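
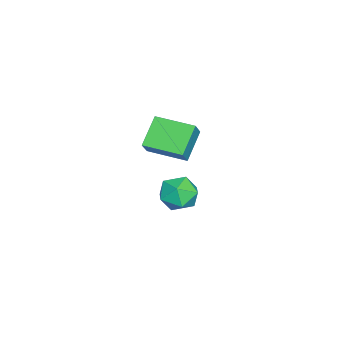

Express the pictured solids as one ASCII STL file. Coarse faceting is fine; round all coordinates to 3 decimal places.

solid 
facet normal -0.637 0.033 -0.770
outer loop
vertex -1.326 -2.977 1.345
vertex -1.104 -1.377 1.23
vertex -0.241 -3.193 0.439
endloop
endfacet
facet normal -0.136 -0.988 0.072
outer loop
vertex 0.364 -3.223 1.17
vertex -1.326 -2.977 1.345
vertex -0.241 -3.193 0.439
endloop
endfacet
facet normal -0.638 0.032 -0.770
outer loop
vertex -0.241 -3.193 0.439
vertex -1.104 -1.377 1.23
vertex -0.02 -1.592 0.323
endloop
endfacet
facet normal 0.759 -0.151 -0.634
outer loop
vertex -0.02 -1.592 0.323
vertex 0.364 -3.223 1.17
vertex -0.241 -3.193 0.439
endloop
endfacet
facet normal -0.759 0.151 0.634
outer loop
vertex -1.326 -2.977 1.345
vertex -0.499 -1.407 1.961
vertex -1.104 -1.377 1.23
endloop
endfacet
facet normal -0.136 -0.988 0.071
outer loop
vertex -0.72 -3.008 2.077
vertex -1.326 -2.977 1.345
vertex 0.364 -3.223 1.17
endloop
endfacet
facet normal -0.758 0.151 0.634
outer loop
vertex -0.72 -3.008 2.077
vertex -0.499 -1.407 1.961
vertex -1.326 -2.977 1.345
endloop
endfacet
facet normal 0.136 0.988 -0.072
outer loop
vertex -1.104 -1.377 1.23
vertex -0.499 -1.407 1.961
vertex -0.02 -1.592 0.323
endloop
endfacet
facet normal 0.758 -0.151 -0.634
outer loop
vertex 0.586 -1.623 1.055
vertex 0.364 -3.223 1.17
vertex -0.02 -1.592 0.323
endloop
endfacet
facet normal 0.137 0.988 -0.072
outer loop
vertex -0.02 -1.592 0.323
vertex -0.499 -1.407 1.961
vertex 0.586 -1.623 1.055
endloop
endfacet
facet normal 0.637 -0.033 0.770
outer loop
vertex 0.586 -1.623 1.055
vertex -0.72 -3.008 2.077
vertex 0.364 -3.223 1.17
endloop
endfacet
facet normal 0.637 -0.032 0.770
outer loop
vertex -0.499 -1.407 1.961
vertex -0.72 -3.008 2.077
vertex 0.586 -1.623 1.055
endloop
endfacet
facet normal -0.423 0.755 0.501
outer loop
vertex -3.123 -1.968 -3.537
vertex -2.828 -2.326 -2.749
vertex -2.305 -1.73 -3.205
endloop
endfacet
facet normal -0.220 0.964 -0.150
outer loop
vertex -3.123 -1.968 -3.537
vertex -2.305 -1.73 -3.205
vertex -2.406 -1.892 -4.099
endloop
endfacet
facet normal -0.550 0.551 -0.628
outer loop
vertex -3.123 -1.968 -3.537
vertex -2.406 -1.892 -4.099
vertex -2.992 -2.588 -4.196
endloop
endfacet
facet normal -0.958 0.087 -0.272
outer loop
vertex -3.123 -1.968 -3.537
vertex -2.992 -2.588 -4.196
vertex -3.253 -2.856 -3.362
endloop
endfacet
facet normal -0.879 0.213 0.426
outer loop
vertex -3.123 -1.968 -3.537
vertex -3.253 -2.856 -3.362
vertex -2.828 -2.326 -2.749
endloop
endfacet
facet normal 0.483 0.850 -0.209
outer loop
vertex -2.406 -1.892 -4.099
vertex -2.305 -1.73 -3.205
vertex -1.667 -2.204 -3.658
endloop
endfacet
facet normal 0.153 0.512 0.845
outer loop
vertex -2.305 -1.73 -3.205
vertex -2.828 -2.326 -2.749
vertex -1.928 -2.472 -2.824
endloop
endfacet
facet normal -0.586 -0.366 0.723
outer loop
vertex -2.828 -2.326 -2.749
vertex -3.253 -2.856 -3.362
vertex -2.514 -3.168 -2.921
endloop
endfacet
facet normal -0.713 -0.571 -0.407
outer loop
vertex -3.253 -2.856 -3.362
vertex -2.992 -2.588 -4.196
vertex -2.615 -3.33 -3.815
endloop
endfacet
facet normal -0.052 0.181 -0.982
outer loop
vertex -2.992 -2.588 -4.196
vertex -2.406 -1.892 -4.099
vertex -2.092 -2.734 -4.271
endloop
endfacet
facet normal 0.958 -0.087 0.272
outer loop
vertex -1.797 -3.092 -3.483
vertex -1.667 -2.204 -3.658
vertex -1.928 -2.472 -2.824
endloop
endfacet
facet normal 0.550 -0.551 0.628
outer loop
vertex -1.797 -3.092 -3.483
vertex -1.928 -2.472 -2.824
vertex -2.514 -3.168 -2.921
endloop
endfacet
facet normal 0.220 -0.964 0.150
outer loop
vertex -1.797 -3.092 -3.483
vertex -2.514 -3.168 -2.921
vertex -2.615 -3.33 -3.815
endloop
endfacet
facet normal 0.423 -0.755 -0.501
outer loop
vertex -1.797 -3.092 -3.483
vertex -2.615 -3.33 -3.815
vertex -2.092 -2.734 -4.271
endloop
endfacet
facet normal 0.879 -0.213 -0.426
outer loop
vertex -1.797 -3.092 -3.483
vertex -2.092 -2.734 -4.271
vertex -1.667 -2.204 -3.658
endloop
endfacet
facet normal 0.713 0.571 0.407
outer loop
vertex -1.928 -2.472 -2.824
vertex -1.667 -2.204 -3.658
vertex -2.305 -1.73 -3.205
endloop
endfacet
facet normal 0.052 -0.181 0.982
outer loop
vertex -2.514 -3.168 -2.921
vertex -1.928 -2.472 -2.824
vertex -2.828 -2.326 -2.749
endloop
endfacet
facet normal -0.483 -0.850 0.209
outer loop
vertex -2.615 -3.33 -3.815
vertex -2.514 -3.168 -2.921
vertex -3.253 -2.856 -3.362
endloop
endfacet
facet normal -0.153 -0.512 -0.845
outer loop
vertex -2.092 -2.734 -4.271
vertex -2.615 -3.33 -3.815
vertex -2.992 -2.588 -4.196
endloop
endfacet
facet normal 0.586 0.366 -0.723
outer loop
vertex -1.667 -2.204 -3.658
vertex -2.092 -2.734 -4.271
vertex -2.406 -1.892 -4.099
endloop
endfacet

endsolid


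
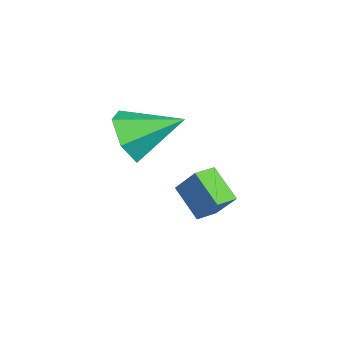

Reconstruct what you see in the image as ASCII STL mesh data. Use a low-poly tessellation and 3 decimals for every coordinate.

solid 
facet normal -0.702 0.707 -0.088
outer loop
vertex -0.078 -2.022 -0.248
vertex 0.759 -1.3 -1.124
vertex -0.594 -2.661 -1.268
endloop
endfacet
facet normal -0.593 -0.512 0.621
outer loop
vertex -0.019 -3.24 -1.196
vertex -0.078 -2.022 -0.248
vertex -0.594 -2.661 -1.268
endloop
endfacet
facet normal -0.702 0.707 -0.088
outer loop
vertex -0.594 -2.661 -1.268
vertex 0.759 -1.3 -1.124
vertex 0.243 -1.939 -2.144
endloop
endfacet
facet normal -0.394 -0.488 -0.779
outer loop
vertex 0.243 -1.939 -2.144
vertex -0.019 -3.24 -1.196
vertex -0.594 -2.661 -1.268
endloop
endfacet
facet normal 0.394 0.488 0.779
outer loop
vertex -0.078 -2.022 -0.248
vertex 1.334 -1.879 -1.052
vertex 0.759 -1.3 -1.124
endloop
endfacet
facet normal -0.593 -0.512 0.621
outer loop
vertex 0.497 -2.601 -0.176
vertex -0.078 -2.022 -0.248
vertex -0.019 -3.24 -1.196
endloop
endfacet
facet normal 0.394 0.488 0.779
outer loop
vertex 0.497 -2.601 -0.176
vertex 1.334 -1.879 -1.052
vertex -0.078 -2.022 -0.248
endloop
endfacet
facet normal 0.593 0.512 -0.621
outer loop
vertex 0.759 -1.3 -1.124
vertex 1.334 -1.879 -1.052
vertex 0.243 -1.939 -2.144
endloop
endfacet
facet normal -0.394 -0.488 -0.779
outer loop
vertex 0.818 -2.518 -2.072
vertex -0.019 -3.24 -1.196
vertex 0.243 -1.939 -2.144
endloop
endfacet
facet normal 0.593 0.512 -0.621
outer loop
vertex 0.243 -1.939 -2.144
vertex 1.334 -1.879 -1.052
vertex 0.818 -2.518 -2.072
endloop
endfacet
facet normal 0.702 -0.707 0.088
outer loop
vertex 0.818 -2.518 -2.072
vertex 0.497 -2.601 -0.176
vertex -0.019 -3.24 -1.196
endloop
endfacet
facet normal 0.702 -0.707 0.088
outer loop
vertex 1.334 -1.879 -1.052
vertex 0.497 -2.601 -0.176
vertex 0.818 -2.518 -2.072
endloop
endfacet
facet normal -0.028 -0.899 -0.437
outer loop
vertex 2.302 -4.248 1.358
vertex 1.584 -4.564 2.055
vertex 1.28 -4.117 1.155
endloop
endfacet
facet normal 0.218 0.767 -0.604
outer loop
vertex 2.302 -4.248 1.358
vertex 1.28 -4.117 1.155
vertex 1.636 -2.856 2.885
endloop
endfacet
facet normal -0.028 -0.899 -0.437
outer loop
vertex 1.28 -4.117 1.155
vertex 1.584 -4.564 2.055
vertex 0.562 -4.434 1.852
endloop
endfacet
facet normal -0.646 0.674 -0.359
outer loop
vertex 1.28 -4.117 1.155
vertex 0.562 -4.434 1.852
vertex 1.636 -2.856 2.885
endloop
endfacet
facet normal -0.028 -0.899 -0.437
outer loop
vertex 0.562 -4.434 1.852
vertex 1.584 -4.564 2.055
vertex 0.865 -4.881 2.752
endloop
endfacet
facet normal -0.851 0.296 0.433
outer loop
vertex 0.562 -4.434 1.852
vertex 0.865 -4.881 2.752
vertex 1.636 -2.856 2.885
endloop
endfacet
facet normal -0.027 -0.899 -0.437
outer loop
vertex 0.865 -4.881 2.752
vertex 1.584 -4.564 2.055
vertex 1.887 -5.011 2.956
endloop
endfacet
facet normal -0.195 0.010 0.981
outer loop
vertex 0.865 -4.881 2.752
vertex 1.887 -5.011 2.956
vertex 1.636 -2.856 2.885
endloop
endfacet
facet normal -0.028 -0.899 -0.437
outer loop
vertex 1.887 -5.011 2.956
vertex 1.584 -4.564 2.055
vertex 2.606 -4.694 2.258
endloop
endfacet
facet normal 0.669 0.102 0.736
outer loop
vertex 1.887 -5.011 2.956
vertex 2.606 -4.694 2.258
vertex 1.636 -2.856 2.885
endloop
endfacet
facet normal -0.028 -0.899 -0.436
outer loop
vertex 2.606 -4.694 2.258
vertex 1.584 -4.564 2.055
vertex 2.302 -4.248 1.358
endloop
endfacet
facet normal 0.875 0.481 -0.057
outer loop
vertex 2.606 -4.694 2.258
vertex 2.302 -4.248 1.358
vertex 1.636 -2.856 2.885
endloop
endfacet

endsolid


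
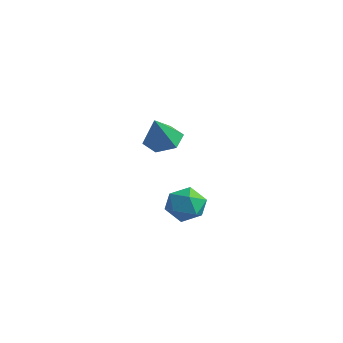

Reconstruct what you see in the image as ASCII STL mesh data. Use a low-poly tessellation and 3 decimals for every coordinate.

solid 
facet normal -0.128 0.447 -0.885
outer loop
vertex 4.597 -3.452 2.318
vertex 3.818 -3.36 2.477
vertex 4.34 -2.791 2.689
endloop
endfacet
facet normal 0.900 0.114 0.420
outer loop
vertex 4.597 -3.452 2.318
vertex 4.34 -2.791 2.689
vertex 4.002 -4.0 3.743
endloop
endfacet
facet normal -0.128 0.448 -0.885
outer loop
vertex 4.34 -2.791 2.689
vertex 3.818 -3.36 2.477
vertex 3.561 -2.7 2.848
endloop
endfacet
facet normal 0.227 0.603 0.765
outer loop
vertex 4.34 -2.791 2.689
vertex 3.561 -2.7 2.848
vertex 4.002 -4.0 3.743
endloop
endfacet
facet normal -0.128 0.448 -0.885
outer loop
vertex 3.561 -2.7 2.848
vertex 3.818 -3.36 2.477
vertex 3.04 -3.268 2.636
endloop
endfacet
facet normal -0.617 0.293 0.730
outer loop
vertex 3.561 -2.7 2.848
vertex 3.04 -3.268 2.636
vertex 4.002 -4.0 3.743
endloop
endfacet
facet normal -0.128 0.447 -0.885
outer loop
vertex 3.04 -3.268 2.636
vertex 3.818 -3.36 2.477
vertex 3.297 -3.929 2.265
endloop
endfacet
facet normal -0.789 -0.504 0.352
outer loop
vertex 3.04 -3.268 2.636
vertex 3.297 -3.929 2.265
vertex 4.002 -4.0 3.743
endloop
endfacet
facet normal -0.128 0.447 -0.885
outer loop
vertex 3.297 -3.929 2.265
vertex 3.818 -3.36 2.477
vertex 4.076 -4.02 2.106
endloop
endfacet
facet normal -0.115 -0.993 0.007
outer loop
vertex 3.297 -3.929 2.265
vertex 4.076 -4.02 2.106
vertex 4.002 -4.0 3.743
endloop
endfacet
facet normal -0.128 0.448 -0.885
outer loop
vertex 4.076 -4.02 2.106
vertex 3.818 -3.36 2.477
vertex 4.597 -3.452 2.318
endloop
endfacet
facet normal 0.729 -0.684 0.041
outer loop
vertex 4.076 -4.02 2.106
vertex 4.597 -3.452 2.318
vertex 4.002 -4.0 3.743
endloop
endfacet
facet normal 0.160 0.864 0.478
outer loop
vertex 3.191 -0.774 -1.94
vertex 3.189 -1.217 -1.139
vertex 3.972 -1.107 -1.599
endloop
endfacet
facet normal 0.450 0.876 -0.175
outer loop
vertex 3.191 -0.774 -1.94
vertex 3.972 -1.107 -1.599
vertex 3.789 -1.191 -2.492
endloop
endfacet
facet normal -0.071 0.757 -0.649
outer loop
vertex 3.191 -0.774 -1.94
vertex 3.789 -1.191 -2.492
vertex 2.894 -1.353 -2.583
endloop
endfacet
facet normal -0.681 0.672 -0.290
outer loop
vertex 3.191 -0.774 -1.94
vertex 2.894 -1.353 -2.583
vertex 2.522 -1.369 -1.747
endloop
endfacet
facet normal -0.539 0.738 0.407
outer loop
vertex 3.191 -0.774 -1.94
vertex 2.522 -1.369 -1.747
vertex 3.189 -1.217 -1.139
endloop
endfacet
facet normal 0.915 0.339 -0.219
outer loop
vertex 3.789 -1.191 -2.492
vertex 3.972 -1.107 -1.599
vertex 4.158 -1.891 -2.033
endloop
endfacet
facet normal 0.447 0.316 0.837
outer loop
vertex 3.972 -1.107 -1.599
vertex 3.189 -1.217 -1.139
vertex 3.786 -1.907 -1.197
endloop
endfacet
facet normal -0.683 0.113 0.721
outer loop
vertex 3.189 -1.217 -1.139
vertex 2.522 -1.369 -1.747
vertex 2.891 -2.069 -1.288
endloop
endfacet
facet normal -0.914 0.008 -0.406
outer loop
vertex 2.522 -1.369 -1.747
vertex 2.894 -1.353 -2.583
vertex 2.708 -2.153 -2.181
endloop
endfacet
facet normal 0.074 0.147 -0.986
outer loop
vertex 2.894 -1.353 -2.583
vertex 3.789 -1.191 -2.492
vertex 3.491 -2.043 -2.641
endloop
endfacet
facet normal 0.681 -0.672 0.290
outer loop
vertex 3.489 -2.486 -1.84
vertex 4.158 -1.891 -2.033
vertex 3.786 -1.907 -1.197
endloop
endfacet
facet normal 0.071 -0.757 0.649
outer loop
vertex 3.489 -2.486 -1.84
vertex 3.786 -1.907 -1.197
vertex 2.891 -2.069 -1.288
endloop
endfacet
facet normal -0.450 -0.876 0.175
outer loop
vertex 3.489 -2.486 -1.84
vertex 2.891 -2.069 -1.288
vertex 2.708 -2.153 -2.181
endloop
endfacet
facet normal -0.160 -0.864 -0.478
outer loop
vertex 3.489 -2.486 -1.84
vertex 2.708 -2.153 -2.181
vertex 3.491 -2.043 -2.641
endloop
endfacet
facet normal 0.539 -0.738 -0.407
outer loop
vertex 3.489 -2.486 -1.84
vertex 3.491 -2.043 -2.641
vertex 4.158 -1.891 -2.033
endloop
endfacet
facet normal 0.914 -0.008 0.406
outer loop
vertex 3.786 -1.907 -1.197
vertex 4.158 -1.891 -2.033
vertex 3.972 -1.107 -1.599
endloop
endfacet
facet normal -0.074 -0.147 0.986
outer loop
vertex 2.891 -2.069 -1.288
vertex 3.786 -1.907 -1.197
vertex 3.189 -1.217 -1.139
endloop
endfacet
facet normal -0.915 -0.339 0.219
outer loop
vertex 2.708 -2.153 -2.181
vertex 2.891 -2.069 -1.288
vertex 2.522 -1.369 -1.747
endloop
endfacet
facet normal -0.447 -0.316 -0.837
outer loop
vertex 3.491 -2.043 -2.641
vertex 2.708 -2.153 -2.181
vertex 2.894 -1.353 -2.583
endloop
endfacet
facet normal 0.683 -0.113 -0.721
outer loop
vertex 4.158 -1.891 -2.033
vertex 3.491 -2.043 -2.641
vertex 3.789 -1.191 -2.492
endloop
endfacet

endsolid


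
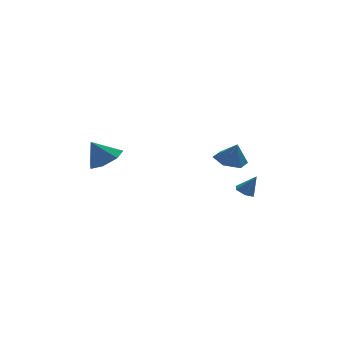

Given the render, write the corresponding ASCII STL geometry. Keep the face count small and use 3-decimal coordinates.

solid 
facet normal 0.506 -0.157 -0.848
outer loop
vertex -2.117 0.449 2.102
vertex -2.846 -0.19 1.786
vertex -2.776 0.817 1.641
endloop
endfacet
facet normal 0.086 0.835 0.543
outer loop
vertex -2.117 0.449 2.102
vertex -2.776 0.817 1.641
vertex -3.554 0.03 2.974
endloop
endfacet
facet normal 0.505 -0.157 -0.849
outer loop
vertex -2.776 0.817 1.641
vertex -2.846 -0.19 1.786
vertex -3.489 0.427 1.289
endloop
endfacet
facet normal -0.537 0.825 0.174
outer loop
vertex -2.776 0.817 1.641
vertex -3.489 0.427 1.289
vertex -3.554 0.03 2.974
endloop
endfacet
facet normal 0.506 -0.157 -0.848
outer loop
vertex -3.489 0.427 1.289
vertex -2.846 -0.19 1.786
vertex -3.717 -0.428 1.311
endloop
endfacet
facet normal -0.966 0.258 0.024
outer loop
vertex -3.489 0.427 1.289
vertex -3.717 -0.428 1.311
vertex -3.554 0.03 2.974
endloop
endfacet
facet normal 0.506 -0.157 -0.848
outer loop
vertex -3.717 -0.428 1.311
vertex -2.846 -0.19 1.786
vertex -3.29 -1.104 1.691
endloop
endfacet
facet normal -0.875 -0.437 0.206
outer loop
vertex -3.717 -0.428 1.311
vertex -3.29 -1.104 1.691
vertex -3.554 0.03 2.974
endloop
endfacet
facet normal 0.505 -0.157 -0.848
outer loop
vertex -3.29 -1.104 1.691
vertex -2.846 -0.19 1.786
vertex -2.529 -1.092 2.142
endloop
endfacet
facet normal -0.335 -0.739 0.584
outer loop
vertex -3.29 -1.104 1.691
vertex -2.529 -1.092 2.142
vertex -3.554 0.03 2.974
endloop
endfacet
facet normal 0.505 -0.157 -0.849
outer loop
vertex -2.529 -1.092 2.142
vertex -2.846 -0.19 1.786
vertex -2.006 -0.401 2.325
endloop
endfacet
facet normal 0.249 -0.420 0.873
outer loop
vertex -2.529 -1.092 2.142
vertex -2.006 -0.401 2.325
vertex -3.554 0.03 2.974
endloop
endfacet
facet normal 0.505 -0.157 -0.849
outer loop
vertex -2.006 -0.401 2.325
vertex -2.846 -0.19 1.786
vertex -2.117 0.449 2.102
endloop
endfacet
facet normal 0.437 0.281 0.855
outer loop
vertex -2.006 -0.401 2.325
vertex -2.117 0.449 2.102
vertex -3.554 0.03 2.974
endloop
endfacet
facet normal -0.457 0.168 -0.873
outer loop
vertex 3.902 -3.269 -0.55
vertex 3.586 -2.85 -0.304
vertex 4.097 -2.722 -0.547
endloop
endfacet
facet normal 0.936 -0.333 -0.111
outer loop
vertex 3.902 -3.269 -0.55
vertex 4.097 -2.722 -0.547
vertex 4.134 -3.05 0.744
endloop
endfacet
facet normal -0.457 0.167 -0.874
outer loop
vertex 4.097 -2.722 -0.547
vertex 3.586 -2.85 -0.304
vertex 3.78 -2.303 -0.301
endloop
endfacet
facet normal 0.824 0.554 0.117
outer loop
vertex 4.097 -2.722 -0.547
vertex 3.78 -2.303 -0.301
vertex 4.134 -3.05 0.744
endloop
endfacet
facet normal -0.457 0.167 -0.874
outer loop
vertex 3.78 -2.303 -0.301
vertex 3.586 -2.85 -0.304
vertex 3.269 -2.43 -0.058
endloop
endfacet
facet normal 0.065 0.822 0.566
outer loop
vertex 3.78 -2.303 -0.301
vertex 3.269 -2.43 -0.058
vertex 4.134 -3.05 0.744
endloop
endfacet
facet normal -0.457 0.167 -0.874
outer loop
vertex 3.269 -2.43 -0.058
vertex 3.586 -2.85 -0.304
vertex 3.075 -2.977 -0.061
endloop
endfacet
facet normal -0.584 0.203 0.786
outer loop
vertex 3.269 -2.43 -0.058
vertex 3.075 -2.977 -0.061
vertex 4.134 -3.05 0.744
endloop
endfacet
facet normal -0.457 0.168 -0.873
outer loop
vertex 3.075 -2.977 -0.061
vertex 3.586 -2.85 -0.304
vertex 3.391 -3.396 -0.307
endloop
endfacet
facet normal -0.471 -0.683 0.558
outer loop
vertex 3.075 -2.977 -0.061
vertex 3.391 -3.396 -0.307
vertex 4.134 -3.05 0.744
endloop
endfacet
facet normal -0.457 0.168 -0.873
outer loop
vertex 3.391 -3.396 -0.307
vertex 3.586 -2.85 -0.304
vertex 3.902 -3.269 -0.55
endloop
endfacet
facet normal 0.288 -0.951 0.109
outer loop
vertex 3.391 -3.396 -0.307
vertex 3.902 -3.269 -0.55
vertex 4.134 -3.05 0.744
endloop
endfacet
facet normal -0.211 0.249 -0.945
outer loop
vertex 4.694 -0.412 0.619
vertex 3.798 -0.224 0.869
vertex 4.454 0.462 0.903
endloop
endfacet
facet normal 0.905 0.115 0.409
outer loop
vertex 4.694 -0.412 0.619
vertex 4.454 0.462 0.903
vertex 4.062 -0.536 2.051
endloop
endfacet
facet normal -0.212 0.250 -0.945
outer loop
vertex 4.454 0.462 0.903
vertex 3.798 -0.224 0.869
vertex 3.558 0.65 1.154
endloop
endfacet
facet normal 0.328 0.655 0.681
outer loop
vertex 4.454 0.462 0.903
vertex 3.558 0.65 1.154
vertex 4.062 -0.536 2.051
endloop
endfacet
facet normal -0.212 0.250 -0.945
outer loop
vertex 3.558 0.65 1.154
vertex 3.798 -0.224 0.869
vertex 2.901 -0.036 1.12
endloop
endfacet
facet normal -0.461 0.402 0.791
outer loop
vertex 3.558 0.65 1.154
vertex 2.901 -0.036 1.12
vertex 4.062 -0.536 2.051
endloop
endfacet
facet normal -0.212 0.249 -0.945
outer loop
vertex 2.901 -0.036 1.12
vertex 3.798 -0.224 0.869
vertex 3.141 -0.91 0.836
endloop
endfacet
facet normal -0.672 -0.389 0.630
outer loop
vertex 2.901 -0.036 1.12
vertex 3.141 -0.91 0.836
vertex 4.062 -0.536 2.051
endloop
endfacet
facet normal -0.212 0.249 -0.945
outer loop
vertex 3.141 -0.91 0.836
vertex 3.798 -0.224 0.869
vertex 4.038 -1.098 0.585
endloop
endfacet
facet normal -0.095 -0.929 0.358
outer loop
vertex 3.141 -0.91 0.836
vertex 4.038 -1.098 0.585
vertex 4.062 -0.536 2.051
endloop
endfacet
facet normal -0.211 0.249 -0.945
outer loop
vertex 4.038 -1.098 0.585
vertex 3.798 -0.224 0.869
vertex 4.694 -0.412 0.619
endloop
endfacet
facet normal 0.694 -0.676 0.248
outer loop
vertex 4.038 -1.098 0.585
vertex 4.694 -0.412 0.619
vertex 4.062 -0.536 2.051
endloop
endfacet

endsolid


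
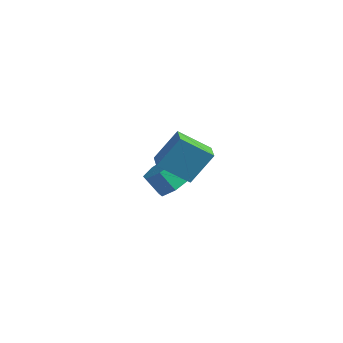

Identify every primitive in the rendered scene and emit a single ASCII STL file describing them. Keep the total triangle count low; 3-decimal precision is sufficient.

solid 
facet normal 0.713 -0.048 -0.700
outer loop
vertex -0.897 2.2 -2.763
vertex -1.514 2.144 -3.388
vertex -1.137 2.865 -3.053
endloop
endfacet
facet normal 0.626 0.490 0.606
outer loop
vertex -0.897 2.2 -2.763
vertex -1.137 2.865 -3.053
vertex -1.689 2.252 -1.987
endloop
endfacet
facet normal 0.627 0.490 0.606
outer loop
vertex -1.689 2.252 -1.987
vertex -1.137 2.865 -3.053
vertex -1.929 2.917 -2.276
endloop
endfacet
facet normal -0.713 0.047 0.700
outer loop
vertex -1.689 2.252 -1.987
vertex -1.929 2.917 -2.276
vertex -2.306 2.196 -2.612
endloop
endfacet
facet normal 0.713 -0.048 -0.700
outer loop
vertex -1.137 2.865 -3.053
vertex -1.514 2.144 -3.388
vertex -1.661 2.987 -3.595
endloop
endfacet
facet normal 0.145 0.986 0.082
outer loop
vertex -1.137 2.865 -3.053
vertex -1.661 2.987 -3.595
vertex -1.929 2.917 -2.276
endloop
endfacet
facet normal 0.145 0.986 0.082
outer loop
vertex -1.929 2.917 -2.276
vertex -1.661 2.987 -3.595
vertex -2.453 3.039 -2.818
endloop
endfacet
facet normal -0.713 0.047 0.700
outer loop
vertex -1.929 2.917 -2.276
vertex -2.453 3.039 -2.818
vertex -2.306 2.196 -2.612
endloop
endfacet
facet normal 0.713 -0.047 -0.700
outer loop
vertex -1.661 2.987 -3.595
vertex -1.514 2.144 -3.388
vertex -2.074 2.474 -3.981
endloop
endfacet
facet normal -0.446 0.739 -0.505
outer loop
vertex -1.661 2.987 -3.595
vertex -2.074 2.474 -3.981
vertex -2.453 3.039 -2.818
endloop
endfacet
facet normal -0.446 0.739 -0.504
outer loop
vertex -2.453 3.039 -2.818
vertex -2.074 2.474 -3.981
vertex -2.866 2.526 -3.205
endloop
endfacet
facet normal -0.713 0.047 0.699
outer loop
vertex -2.453 3.039 -2.818
vertex -2.866 2.526 -3.205
vertex -2.306 2.196 -2.612
endloop
endfacet
facet normal 0.713 -0.048 -0.700
outer loop
vertex -2.074 2.474 -3.981
vertex -1.514 2.144 -3.388
vertex -2.066 1.713 -3.921
endloop
endfacet
facet normal -0.701 -0.063 -0.711
outer loop
vertex -2.074 2.474 -3.981
vertex -2.066 1.713 -3.921
vertex -2.866 2.526 -3.205
endloop
endfacet
facet normal -0.701 -0.064 -0.710
outer loop
vertex -2.866 2.526 -3.205
vertex -2.066 1.713 -3.921
vertex -2.857 1.765 -3.145
endloop
endfacet
facet normal -0.713 0.047 0.699
outer loop
vertex -2.866 2.526 -3.205
vertex -2.857 1.765 -3.145
vertex -2.306 2.196 -2.612
endloop
endfacet
facet normal 0.713 -0.047 -0.700
outer loop
vertex -2.066 1.713 -3.921
vertex -1.514 2.144 -3.388
vertex -1.642 1.276 -3.46
endloop
endfacet
facet normal -0.429 -0.819 -0.382
outer loop
vertex -2.066 1.713 -3.921
vertex -1.642 1.276 -3.46
vertex -2.857 1.765 -3.145
endloop
endfacet
facet normal -0.429 -0.819 -0.381
outer loop
vertex -2.857 1.765 -3.145
vertex -1.642 1.276 -3.46
vertex -2.433 1.328 -2.683
endloop
endfacet
facet normal -0.713 0.047 0.699
outer loop
vertex -2.857 1.765 -3.145
vertex -2.433 1.328 -2.683
vertex -2.306 2.196 -2.612
endloop
endfacet
facet normal 0.713 -0.047 -0.699
outer loop
vertex -1.642 1.276 -3.46
vertex -1.514 2.144 -3.388
vertex -1.122 1.493 -2.944
endloop
endfacet
facet normal 0.167 -0.958 0.234
outer loop
vertex -1.642 1.276 -3.46
vertex -1.122 1.493 -2.944
vertex -2.433 1.328 -2.683
endloop
endfacet
facet normal 0.167 -0.958 0.235
outer loop
vertex -2.433 1.328 -2.683
vertex -1.122 1.493 -2.944
vertex -1.913 1.545 -2.168
endloop
endfacet
facet normal -0.713 0.047 0.700
outer loop
vertex -2.433 1.328 -2.683
vertex -1.913 1.545 -2.168
vertex -2.306 2.196 -2.612
endloop
endfacet
facet normal 0.713 -0.048 -0.700
outer loop
vertex -1.122 1.493 -2.944
vertex -1.514 2.144 -3.388
vertex -0.897 2.2 -2.763
endloop
endfacet
facet normal 0.636 -0.375 0.674
outer loop
vertex -1.122 1.493 -2.944
vertex -0.897 2.2 -2.763
vertex -1.913 1.545 -2.168
endloop
endfacet
facet normal 0.636 -0.374 0.675
outer loop
vertex -1.913 1.545 -2.168
vertex -0.897 2.2 -2.763
vertex -1.689 2.252 -1.987
endloop
endfacet
facet normal -0.713 0.047 0.700
outer loop
vertex -1.913 1.545 -2.168
vertex -1.689 2.252 -1.987
vertex -2.306 2.196 -2.612
endloop
endfacet
facet normal -0.581 0.745 -0.328
outer loop
vertex -0.378 0.372 2.621
vertex 0.867 0.914 1.649
vertex -0.912 -0.578 1.409
endloop
endfacet
facet normal -0.745 -0.325 0.583
outer loop
vertex -0.447 -1.174 1.671
vertex -0.378 0.372 2.621
vertex -0.912 -0.578 1.409
endloop
endfacet
facet normal -0.581 0.745 -0.327
outer loop
vertex -0.912 -0.578 1.409
vertex 0.867 0.914 1.649
vertex 0.333 -0.035 0.436
endloop
endfacet
facet normal -0.327 -0.582 -0.744
outer loop
vertex 0.333 -0.035 0.436
vertex -0.447 -1.174 1.671
vertex -0.912 -0.578 1.409
endloop
endfacet
facet normal 0.327 0.582 0.744
outer loop
vertex -0.378 0.372 2.621
vertex 1.332 0.318 1.911
vertex 0.867 0.914 1.649
endloop
endfacet
facet normal -0.746 -0.324 0.582
outer loop
vertex 0.087 -0.225 2.884
vertex -0.378 0.372 2.621
vertex -0.447 -1.174 1.671
endloop
endfacet
facet normal 0.327 0.583 0.744
outer loop
vertex 0.087 -0.225 2.884
vertex 1.332 0.318 1.911
vertex -0.378 0.372 2.621
endloop
endfacet
facet normal 0.745 0.325 -0.582
outer loop
vertex 0.867 0.914 1.649
vertex 1.332 0.318 1.911
vertex 0.333 -0.035 0.436
endloop
endfacet
facet normal -0.327 -0.583 -0.744
outer loop
vertex 0.798 -0.632 0.699
vertex -0.447 -1.174 1.671
vertex 0.333 -0.035 0.436
endloop
endfacet
facet normal 0.745 0.324 -0.582
outer loop
vertex 0.333 -0.035 0.436
vertex 1.332 0.318 1.911
vertex 0.798 -0.632 0.699
endloop
endfacet
facet normal 0.580 -0.745 0.328
outer loop
vertex 0.798 -0.632 0.699
vertex 0.087 -0.225 2.884
vertex -0.447 -1.174 1.671
endloop
endfacet
facet normal 0.581 -0.745 0.328
outer loop
vertex 1.332 0.318 1.911
vertex 0.087 -0.225 2.884
vertex 0.798 -0.632 0.699
endloop
endfacet

endsolid


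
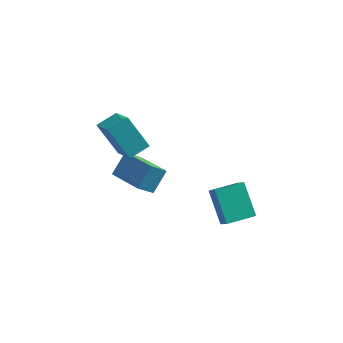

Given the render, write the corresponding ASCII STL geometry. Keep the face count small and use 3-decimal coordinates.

solid 
facet normal -0.579 0.211 0.788
outer loop
vertex -2.505 1.481 4.124
vertex -1.709 2.334 4.481
vertex -3.463 2.82 3.061
endloop
endfacet
facet normal -0.653 -0.699 -0.292
outer loop
vertex -2.271 2.386 1.439
vertex -2.505 1.481 4.124
vertex -3.463 2.82 3.061
endloop
endfacet
facet normal -0.579 0.210 0.788
outer loop
vertex -3.463 2.82 3.061
vertex -1.709 2.334 4.481
vertex -2.667 3.673 3.419
endloop
endfacet
facet normal -0.489 0.684 -0.542
outer loop
vertex -2.667 3.673 3.419
vertex -2.271 2.386 1.439
vertex -3.463 2.82 3.061
endloop
endfacet
facet normal 0.489 -0.683 0.542
outer loop
vertex -2.505 1.481 4.124
vertex -0.517 1.9 2.859
vertex -1.709 2.334 4.481
endloop
endfacet
facet normal -0.653 -0.699 -0.292
outer loop
vertex -1.313 1.047 2.501
vertex -2.505 1.481 4.124
vertex -2.271 2.386 1.439
endloop
endfacet
facet normal 0.489 -0.684 0.542
outer loop
vertex -1.313 1.047 2.501
vertex -0.517 1.9 2.859
vertex -2.505 1.481 4.124
endloop
endfacet
facet normal 0.653 0.699 0.293
outer loop
vertex -1.709 2.334 4.481
vertex -0.517 1.9 2.859
vertex -2.667 3.673 3.419
endloop
endfacet
facet normal -0.489 0.683 -0.542
outer loop
vertex -1.475 3.239 1.796
vertex -2.271 2.386 1.439
vertex -2.667 3.673 3.419
endloop
endfacet
facet normal 0.653 0.699 0.292
outer loop
vertex -2.667 3.673 3.419
vertex -0.517 1.9 2.859
vertex -1.475 3.239 1.796
endloop
endfacet
facet normal 0.579 -0.211 -0.788
outer loop
vertex -1.475 3.239 1.796
vertex -1.313 1.047 2.501
vertex -2.271 2.386 1.439
endloop
endfacet
facet normal 0.580 -0.210 -0.787
outer loop
vertex -0.517 1.9 2.859
vertex -1.313 1.047 2.501
vertex -1.475 3.239 1.796
endloop
endfacet
facet normal -0.507 -0.507 0.698
outer loop
vertex -0.454 1.898 1.21
vertex -2.082 3.063 0.873
vertex -0.912 0.964 0.199
endloop
endfacet
facet normal 0.802 -0.574 0.167
outer loop
vertex -0.278 1.597 -0.673
vertex -0.454 1.898 1.21
vertex -0.912 0.964 0.199
endloop
endfacet
facet normal -0.507 -0.507 0.698
outer loop
vertex -0.912 0.964 0.199
vertex -2.082 3.063 0.873
vertex -2.54 2.129 -0.138
endloop
endfacet
facet normal -0.316 -0.644 -0.697
outer loop
vertex -2.54 2.129 -0.138
vertex -0.278 1.597 -0.673
vertex -0.912 0.964 0.199
endloop
endfacet
facet normal 0.316 0.644 0.697
outer loop
vertex -0.454 1.898 1.21
vertex -1.448 3.696 0.001
vertex -2.082 3.063 0.873
endloop
endfacet
facet normal 0.802 -0.574 0.167
outer loop
vertex 0.18 2.531 0.338
vertex -0.454 1.898 1.21
vertex -0.278 1.597 -0.673
endloop
endfacet
facet normal 0.316 0.644 0.697
outer loop
vertex 0.18 2.531 0.338
vertex -1.448 3.696 0.001
vertex -0.454 1.898 1.21
endloop
endfacet
facet normal -0.802 0.574 -0.167
outer loop
vertex -2.082 3.063 0.873
vertex -1.448 3.696 0.001
vertex -2.54 2.129 -0.138
endloop
endfacet
facet normal -0.316 -0.644 -0.697
outer loop
vertex -1.906 2.762 -1.01
vertex -0.278 1.597 -0.673
vertex -2.54 2.129 -0.138
endloop
endfacet
facet normal -0.802 0.574 -0.167
outer loop
vertex -2.54 2.129 -0.138
vertex -1.448 3.696 0.001
vertex -1.906 2.762 -1.01
endloop
endfacet
facet normal 0.507 0.507 -0.698
outer loop
vertex -1.906 2.762 -1.01
vertex 0.18 2.531 0.338
vertex -0.278 1.597 -0.673
endloop
endfacet
facet normal 0.507 0.507 -0.698
outer loop
vertex -1.448 3.696 0.001
vertex 0.18 2.531 0.338
vertex -1.906 2.762 -1.01
endloop
endfacet
facet normal -0.426 0.570 0.703
outer loop
vertex 2.727 2.217 -0.366
vertex 4.011 3.188 -0.375
vertex 2.296 2.781 -1.085
endloop
endfacet
facet normal -0.798 -0.603 0.006
outer loop
vertex 3.169 1.612 -2.525
vertex 2.727 2.217 -0.366
vertex 2.296 2.781 -1.085
endloop
endfacet
facet normal -0.426 0.570 0.703
outer loop
vertex 2.296 2.781 -1.085
vertex 4.011 3.188 -0.375
vertex 3.58 3.752 -1.094
endloop
endfacet
facet normal -0.427 0.558 -0.712
outer loop
vertex 3.58 3.752 -1.094
vertex 3.169 1.612 -2.525
vertex 2.296 2.781 -1.085
endloop
endfacet
facet normal 0.427 -0.558 0.712
outer loop
vertex 2.727 2.217 -0.366
vertex 4.884 2.019 -1.815
vertex 4.011 3.188 -0.375
endloop
endfacet
facet normal -0.798 -0.603 0.006
outer loop
vertex 3.6 1.048 -1.806
vertex 2.727 2.217 -0.366
vertex 3.169 1.612 -2.525
endloop
endfacet
facet normal 0.427 -0.558 0.712
outer loop
vertex 3.6 1.048 -1.806
vertex 4.884 2.019 -1.815
vertex 2.727 2.217 -0.366
endloop
endfacet
facet normal 0.798 0.603 -0.006
outer loop
vertex 4.011 3.188 -0.375
vertex 4.884 2.019 -1.815
vertex 3.58 3.752 -1.094
endloop
endfacet
facet normal -0.427 0.558 -0.712
outer loop
vertex 4.453 2.583 -2.534
vertex 3.169 1.612 -2.525
vertex 3.58 3.752 -1.094
endloop
endfacet
facet normal 0.798 0.603 -0.006
outer loop
vertex 3.58 3.752 -1.094
vertex 4.884 2.019 -1.815
vertex 4.453 2.583 -2.534
endloop
endfacet
facet normal 0.426 -0.570 -0.703
outer loop
vertex 4.453 2.583 -2.534
vertex 3.6 1.048 -1.806
vertex 3.169 1.612 -2.525
endloop
endfacet
facet normal 0.426 -0.570 -0.703
outer loop
vertex 4.884 2.019 -1.815
vertex 3.6 1.048 -1.806
vertex 4.453 2.583 -2.534
endloop
endfacet

endsolid


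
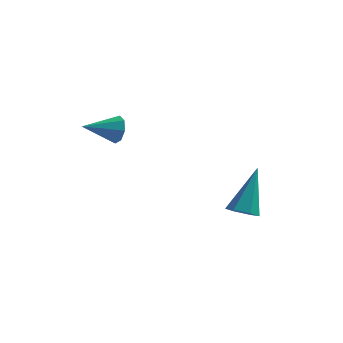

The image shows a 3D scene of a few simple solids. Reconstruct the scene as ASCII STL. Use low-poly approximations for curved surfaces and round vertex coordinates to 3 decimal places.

solid 
facet normal 0.737 0.619 -0.273
outer loop
vertex -0.373 -3.684 1.74
vertex -0.655 -3.571 1.234
vertex -0.655 -3.333 1.774
endloop
endfacet
facet normal -0.049 -0.135 0.990
outer loop
vertex -0.373 -3.684 1.74
vertex -0.655 -3.333 1.774
vertex -1.605 -4.369 1.586
endloop
endfacet
facet normal 0.737 0.618 -0.272
outer loop
vertex -0.655 -3.333 1.774
vertex -0.655 -3.571 1.234
vertex -0.937 -3.121 1.492
endloop
endfacet
facet normal -0.525 0.340 0.780
outer loop
vertex -0.655 -3.333 1.774
vertex -0.937 -3.121 1.492
vertex -1.605 -4.369 1.586
endloop
endfacet
facet normal 0.737 0.618 -0.273
outer loop
vertex -0.937 -3.121 1.492
vertex -0.655 -3.571 1.234
vertex -1.054 -3.173 1.059
endloop
endfacet
facet normal -0.862 0.475 0.176
outer loop
vertex -0.937 -3.121 1.492
vertex -1.054 -3.173 1.059
vertex -1.605 -4.369 1.586
endloop
endfacet
facet normal 0.737 0.619 -0.272
outer loop
vertex -1.054 -3.173 1.059
vertex -0.655 -3.571 1.234
vertex -0.937 -3.458 0.728
endloop
endfacet
facet normal -0.862 0.191 -0.469
outer loop
vertex -1.054 -3.173 1.059
vertex -0.937 -3.458 0.728
vertex -1.605 -4.369 1.586
endloop
endfacet
facet normal 0.737 0.619 -0.273
outer loop
vertex -0.937 -3.458 0.728
vertex -0.655 -3.571 1.234
vertex -0.655 -3.809 0.694
endloop
endfacet
facet normal -0.525 -0.347 -0.777
outer loop
vertex -0.937 -3.458 0.728
vertex -0.655 -3.809 0.694
vertex -1.605 -4.369 1.586
endloop
endfacet
facet normal 0.737 0.619 -0.273
outer loop
vertex -0.655 -3.809 0.694
vertex -0.655 -3.571 1.234
vertex -0.373 -4.02 0.977
endloop
endfacet
facet normal -0.047 -0.823 -0.567
outer loop
vertex -0.655 -3.809 0.694
vertex -0.373 -4.02 0.977
vertex -1.605 -4.369 1.586
endloop
endfacet
facet normal 0.737 0.619 -0.272
outer loop
vertex -0.373 -4.02 0.977
vertex -0.655 -3.571 1.234
vertex -0.256 -3.969 1.41
endloop
endfacet
facet normal 0.288 -0.957 0.035
outer loop
vertex -0.373 -4.02 0.977
vertex -0.256 -3.969 1.41
vertex -1.605 -4.369 1.586
endloop
endfacet
facet normal 0.737 0.618 -0.273
outer loop
vertex -0.256 -3.969 1.41
vertex -0.655 -3.571 1.234
vertex -0.373 -3.684 1.74
endloop
endfacet
facet normal 0.288 -0.672 0.682
outer loop
vertex -0.256 -3.969 1.41
vertex -0.373 -3.684 1.74
vertex -1.605 -4.369 1.586
endloop
endfacet
facet normal -0.105 -0.545 -0.832
outer loop
vertex 3.975 -2.593 -2.597
vertex 3.405 -2.678 -2.469
vertex 3.569 -2.214 -2.794
endloop
endfacet
facet normal 0.721 0.657 -0.222
outer loop
vertex 3.975 -2.593 -2.597
vertex 3.569 -2.214 -2.794
vertex 3.615 -1.602 -0.831
endloop
endfacet
facet normal -0.106 -0.545 -0.832
outer loop
vertex 3.569 -2.214 -2.794
vertex 3.405 -2.678 -2.469
vertex 2.999 -2.298 -2.666
endloop
endfacet
facet normal -0.202 0.936 -0.287
outer loop
vertex 3.569 -2.214 -2.794
vertex 2.999 -2.298 -2.666
vertex 3.615 -1.602 -0.831
endloop
endfacet
facet normal -0.108 -0.546 -0.831
outer loop
vertex 2.999 -2.298 -2.666
vertex 3.405 -2.678 -2.469
vertex 2.836 -2.762 -2.34
endloop
endfacet
facet normal -0.898 0.416 0.144
outer loop
vertex 2.999 -2.298 -2.666
vertex 2.836 -2.762 -2.34
vertex 3.615 -1.602 -0.831
endloop
endfacet
facet normal -0.108 -0.546 -0.831
outer loop
vertex 2.836 -2.762 -2.34
vertex 3.405 -2.678 -2.469
vertex 3.242 -3.142 -2.143
endloop
endfacet
facet normal -0.668 -0.382 0.639
outer loop
vertex 2.836 -2.762 -2.34
vertex 3.242 -3.142 -2.143
vertex 3.615 -1.602 -0.831
endloop
endfacet
facet normal -0.105 -0.547 -0.831
outer loop
vertex 3.242 -3.142 -2.143
vertex 3.405 -2.678 -2.469
vertex 3.812 -3.057 -2.271
endloop
endfacet
facet normal 0.257 -0.662 0.704
outer loop
vertex 3.242 -3.142 -2.143
vertex 3.812 -3.057 -2.271
vertex 3.615 -1.602 -0.831
endloop
endfacet
facet normal -0.105 -0.547 -0.831
outer loop
vertex 3.812 -3.057 -2.271
vertex 3.405 -2.678 -2.469
vertex 3.975 -2.593 -2.597
endloop
endfacet
facet normal 0.951 -0.142 0.274
outer loop
vertex 3.812 -3.057 -2.271
vertex 3.975 -2.593 -2.597
vertex 3.615 -1.602 -0.831
endloop
endfacet

endsolid


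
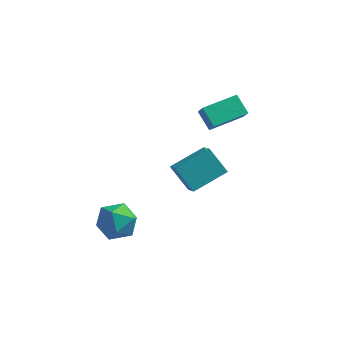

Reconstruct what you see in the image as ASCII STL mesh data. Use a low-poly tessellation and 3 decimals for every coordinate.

solid 
facet normal -0.389 0.486 -0.782
outer loop
vertex -0.95 2.348 2.603
vertex 0.501 3.889 2.838
vertex -0.126 1.696 1.788
endloop
endfacet
facet normal -0.681 -0.724 -0.110
outer loop
vertex 0.279 1.191 2.602
vertex -0.95 2.348 2.603
vertex -0.126 1.696 1.788
endloop
endfacet
facet normal -0.389 0.486 -0.782
outer loop
vertex -0.126 1.696 1.788
vertex 0.501 3.889 2.838
vertex 1.325 3.237 2.023
endloop
endfacet
facet normal 0.620 -0.490 -0.613
outer loop
vertex 1.325 3.237 2.023
vertex 0.279 1.191 2.602
vertex -0.126 1.696 1.788
endloop
endfacet
facet normal -0.620 0.490 0.613
outer loop
vertex -0.95 2.348 2.603
vertex 0.906 3.384 3.652
vertex 0.501 3.889 2.838
endloop
endfacet
facet normal -0.681 -0.724 -0.110
outer loop
vertex -0.545 1.843 3.417
vertex -0.95 2.348 2.603
vertex 0.279 1.191 2.602
endloop
endfacet
facet normal -0.620 0.490 0.613
outer loop
vertex -0.545 1.843 3.417
vertex 0.906 3.384 3.652
vertex -0.95 2.348 2.603
endloop
endfacet
facet normal 0.681 0.724 0.110
outer loop
vertex 0.501 3.889 2.838
vertex 0.906 3.384 3.652
vertex 1.325 3.237 2.023
endloop
endfacet
facet normal 0.620 -0.490 -0.613
outer loop
vertex 1.73 2.732 2.837
vertex 0.279 1.191 2.602
vertex 1.325 3.237 2.023
endloop
endfacet
facet normal 0.681 0.724 0.110
outer loop
vertex 1.325 3.237 2.023
vertex 0.906 3.384 3.652
vertex 1.73 2.732 2.837
endloop
endfacet
facet normal 0.389 -0.486 0.782
outer loop
vertex 1.73 2.732 2.837
vertex -0.545 1.843 3.417
vertex 0.279 1.191 2.602
endloop
endfacet
facet normal 0.389 -0.486 0.782
outer loop
vertex 0.906 3.384 3.652
vertex -0.545 1.843 3.417
vertex 1.73 2.732 2.837
endloop
endfacet
facet normal 0.375 0.097 0.922
outer loop
vertex -3.351 -3.08 -1.176
vertex -3.629 -4.276 -0.937
vertex -2.515 -3.978 -1.422
endloop
endfacet
facet normal 0.708 0.532 0.464
outer loop
vertex -3.351 -3.08 -1.176
vertex -2.515 -3.978 -1.422
vertex -2.685 -3.043 -2.235
endloop
endfacet
facet normal 0.219 0.961 0.171
outer loop
vertex -3.351 -3.08 -1.176
vertex -2.685 -3.043 -2.235
vertex -3.904 -2.762 -2.253
endloop
endfacet
facet normal -0.417 0.791 0.448
outer loop
vertex -3.351 -3.08 -1.176
vertex -3.904 -2.762 -2.253
vertex -4.488 -3.524 -1.45
endloop
endfacet
facet normal -0.320 0.257 0.912
outer loop
vertex -3.351 -3.08 -1.176
vertex -4.488 -3.524 -1.45
vertex -3.629 -4.276 -0.937
endloop
endfacet
facet normal 0.990 0.132 -0.055
outer loop
vertex -2.685 -3.043 -2.235
vertex -2.515 -3.978 -1.422
vertex -2.552 -4.216 -2.65
endloop
endfacet
facet normal 0.451 -0.572 0.685
outer loop
vertex -2.515 -3.978 -1.422
vertex -3.629 -4.276 -0.937
vertex -3.136 -4.978 -1.847
endloop
endfacet
facet normal -0.674 -0.313 0.669
outer loop
vertex -3.629 -4.276 -0.937
vertex -4.488 -3.524 -1.45
vertex -4.355 -4.697 -1.865
endloop
endfacet
facet normal -0.831 0.551 -0.082
outer loop
vertex -4.488 -3.524 -1.45
vertex -3.904 -2.762 -2.253
vertex -4.525 -3.762 -2.678
endloop
endfacet
facet normal 0.198 0.825 -0.529
outer loop
vertex -3.904 -2.762 -2.253
vertex -2.685 -3.043 -2.235
vertex -3.411 -3.464 -3.163
endloop
endfacet
facet normal 0.417 -0.791 -0.448
outer loop
vertex -3.689 -4.66 -2.924
vertex -2.552 -4.216 -2.65
vertex -3.136 -4.978 -1.847
endloop
endfacet
facet normal -0.219 -0.961 -0.171
outer loop
vertex -3.689 -4.66 -2.924
vertex -3.136 -4.978 -1.847
vertex -4.355 -4.697 -1.865
endloop
endfacet
facet normal -0.708 -0.532 -0.464
outer loop
vertex -3.689 -4.66 -2.924
vertex -4.355 -4.697 -1.865
vertex -4.525 -3.762 -2.678
endloop
endfacet
facet normal -0.375 -0.097 -0.922
outer loop
vertex -3.689 -4.66 -2.924
vertex -4.525 -3.762 -2.678
vertex -3.411 -3.464 -3.163
endloop
endfacet
facet normal 0.320 -0.257 -0.912
outer loop
vertex -3.689 -4.66 -2.924
vertex -3.411 -3.464 -3.163
vertex -2.552 -4.216 -2.65
endloop
endfacet
facet normal 0.831 -0.551 0.082
outer loop
vertex -3.136 -4.978 -1.847
vertex -2.552 -4.216 -2.65
vertex -2.515 -3.978 -1.422
endloop
endfacet
facet normal -0.198 -0.825 0.529
outer loop
vertex -4.355 -4.697 -1.865
vertex -3.136 -4.978 -1.847
vertex -3.629 -4.276 -0.937
endloop
endfacet
facet normal -0.990 -0.132 0.055
outer loop
vertex -4.525 -3.762 -2.678
vertex -4.355 -4.697 -1.865
vertex -4.488 -3.524 -1.45
endloop
endfacet
facet normal -0.451 0.572 -0.685
outer loop
vertex -3.411 -3.464 -3.163
vertex -4.525 -3.762 -2.678
vertex -3.904 -2.762 -2.253
endloop
endfacet
facet normal 0.674 0.313 -0.669
outer loop
vertex -2.552 -4.216 -2.65
vertex -3.411 -3.464 -3.163
vertex -2.685 -3.043 -2.235
endloop
endfacet
facet normal -0.656 0.270 0.705
outer loop
vertex -0.586 -3.015 2.449
vertex 0.812 -1.58 3.199
vertex -1.221 -1.855 1.413
endloop
endfacet
facet normal -0.653 -0.671 -0.351
outer loop
vertex -0.092 -2.32 0.201
vertex -0.586 -3.015 2.449
vertex -1.221 -1.855 1.413
endloop
endfacet
facet normal -0.656 0.270 0.705
outer loop
vertex -1.221 -1.855 1.413
vertex 0.812 -1.58 3.199
vertex 0.177 -0.42 2.163
endloop
endfacet
facet normal -0.378 0.690 -0.617
outer loop
vertex 0.177 -0.42 2.163
vertex -0.092 -2.32 0.201
vertex -1.221 -1.855 1.413
endloop
endfacet
facet normal 0.378 -0.690 0.617
outer loop
vertex -0.586 -3.015 2.449
vertex 1.941 -2.045 1.987
vertex 0.812 -1.58 3.199
endloop
endfacet
facet normal -0.653 -0.671 -0.351
outer loop
vertex 0.543 -3.48 1.237
vertex -0.586 -3.015 2.449
vertex -0.092 -2.32 0.201
endloop
endfacet
facet normal 0.378 -0.690 0.617
outer loop
vertex 0.543 -3.48 1.237
vertex 1.941 -2.045 1.987
vertex -0.586 -3.015 2.449
endloop
endfacet
facet normal 0.653 0.671 0.351
outer loop
vertex 0.812 -1.58 3.199
vertex 1.941 -2.045 1.987
vertex 0.177 -0.42 2.163
endloop
endfacet
facet normal -0.378 0.690 -0.617
outer loop
vertex 1.306 -0.885 0.951
vertex -0.092 -2.32 0.201
vertex 0.177 -0.42 2.163
endloop
endfacet
facet normal 0.653 0.671 0.351
outer loop
vertex 0.177 -0.42 2.163
vertex 1.941 -2.045 1.987
vertex 1.306 -0.885 0.951
endloop
endfacet
facet normal 0.656 -0.270 -0.705
outer loop
vertex 1.306 -0.885 0.951
vertex 0.543 -3.48 1.237
vertex -0.092 -2.32 0.201
endloop
endfacet
facet normal 0.656 -0.270 -0.705
outer loop
vertex 1.941 -2.045 1.987
vertex 0.543 -3.48 1.237
vertex 1.306 -0.885 0.951
endloop
endfacet

endsolid


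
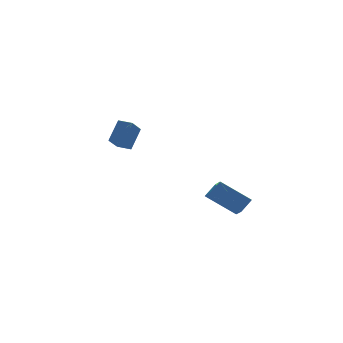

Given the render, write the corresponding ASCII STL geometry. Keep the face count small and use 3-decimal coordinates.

solid 
facet normal -0.703 0.710 0.037
outer loop
vertex -4.071 2.761 1.943
vertex -3.321 3.442 3.142
vertex -3.392 3.477 1.111
endloop
endfacet
facet normal -0.478 -0.434 -0.764
outer loop
vertex -2.759 2.838 1.078
vertex -4.071 2.761 1.943
vertex -3.392 3.477 1.111
endloop
endfacet
facet normal -0.703 0.710 0.037
outer loop
vertex -3.392 3.477 1.111
vertex -3.321 3.442 3.142
vertex -2.642 4.158 2.311
endloop
endfacet
facet normal 0.527 0.555 -0.644
outer loop
vertex -2.642 4.158 2.311
vertex -2.759 2.838 1.078
vertex -3.392 3.477 1.111
endloop
endfacet
facet normal -0.526 -0.555 0.644
outer loop
vertex -4.071 2.761 1.943
vertex -2.688 2.803 3.109
vertex -3.321 3.442 3.142
endloop
endfacet
facet normal -0.478 -0.433 -0.764
outer loop
vertex -3.438 2.122 1.909
vertex -4.071 2.761 1.943
vertex -2.759 2.838 1.078
endloop
endfacet
facet normal -0.526 -0.555 0.644
outer loop
vertex -3.438 2.122 1.909
vertex -2.688 2.803 3.109
vertex -4.071 2.761 1.943
endloop
endfacet
facet normal 0.478 0.434 0.764
outer loop
vertex -3.321 3.442 3.142
vertex -2.688 2.803 3.109
vertex -2.642 4.158 2.311
endloop
endfacet
facet normal 0.526 0.555 -0.644
outer loop
vertex -2.009 3.519 2.277
vertex -2.759 2.838 1.078
vertex -2.642 4.158 2.311
endloop
endfacet
facet normal 0.479 0.433 0.764
outer loop
vertex -2.642 4.158 2.311
vertex -2.688 2.803 3.109
vertex -2.009 3.519 2.277
endloop
endfacet
facet normal 0.703 -0.710 -0.037
outer loop
vertex -2.009 3.519 2.277
vertex -3.438 2.122 1.909
vertex -2.759 2.838 1.078
endloop
endfacet
facet normal 0.703 -0.710 -0.037
outer loop
vertex -2.688 2.803 3.109
vertex -3.438 2.122 1.909
vertex -2.009 3.519 2.277
endloop
endfacet
facet normal -0.701 -0.364 -0.613
outer loop
vertex 1.04 -4.919 -0.839
vertex -0.433 -4.066 0.337
vertex 1.093 -3.959 -1.47
endloop
endfacet
facet normal 0.712 -0.413 -0.568
outer loop
vertex 1.793 -3.594 -0.857
vertex 1.04 -4.919 -0.839
vertex 1.093 -3.959 -1.47
endloop
endfacet
facet normal -0.701 -0.365 -0.613
outer loop
vertex 1.093 -3.959 -1.47
vertex -0.433 -4.066 0.337
vertex -0.381 -3.106 -0.294
endloop
endfacet
facet normal 0.045 0.835 -0.549
outer loop
vertex -0.381 -3.106 -0.294
vertex 1.793 -3.594 -0.857
vertex 1.093 -3.959 -1.47
endloop
endfacet
facet normal -0.045 -0.835 0.549
outer loop
vertex 1.04 -4.919 -0.839
vertex 0.267 -3.701 0.95
vertex -0.433 -4.066 0.337
endloop
endfacet
facet normal 0.712 -0.412 -0.569
outer loop
vertex 1.741 -4.554 -0.226
vertex 1.04 -4.919 -0.839
vertex 1.793 -3.594 -0.857
endloop
endfacet
facet normal -0.045 -0.835 0.549
outer loop
vertex 1.741 -4.554 -0.226
vertex 0.267 -3.701 0.95
vertex 1.04 -4.919 -0.839
endloop
endfacet
facet normal -0.712 0.412 0.568
outer loop
vertex -0.433 -4.066 0.337
vertex 0.267 -3.701 0.95
vertex -0.381 -3.106 -0.294
endloop
endfacet
facet normal 0.045 0.835 -0.549
outer loop
vertex 0.32 -2.741 0.319
vertex 1.793 -3.594 -0.857
vertex -0.381 -3.106 -0.294
endloop
endfacet
facet normal -0.712 0.413 0.568
outer loop
vertex -0.381 -3.106 -0.294
vertex 0.267 -3.701 0.95
vertex 0.32 -2.741 0.319
endloop
endfacet
facet normal 0.701 0.365 0.613
outer loop
vertex 0.32 -2.741 0.319
vertex 1.741 -4.554 -0.226
vertex 1.793 -3.594 -0.857
endloop
endfacet
facet normal 0.700 0.365 0.614
outer loop
vertex 0.267 -3.701 0.95
vertex 1.741 -4.554 -0.226
vertex 0.32 -2.741 0.319
endloop
endfacet

endsolid


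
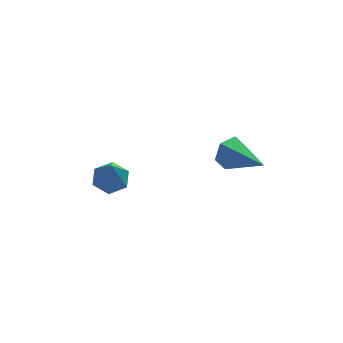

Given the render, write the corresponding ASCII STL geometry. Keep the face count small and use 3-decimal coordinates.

solid 
facet normal -0.519 0.813 -0.264
outer loop
vertex 3.343 4.769 -4.647
vertex 2.913 4.725 -3.939
vertex 3.617 5.164 -3.97
endloop
endfacet
facet normal 0.917 0.045 -0.397
outer loop
vertex 3.343 4.769 -4.647
vertex 3.617 5.164 -3.97
vertex 3.967 3.075 -3.401
endloop
endfacet
facet normal -0.519 0.813 -0.264
outer loop
vertex 3.617 5.164 -3.97
vertex 2.913 4.725 -3.939
vertex 3.187 5.12 -3.262
endloop
endfacet
facet normal 0.814 0.276 0.511
outer loop
vertex 3.617 5.164 -3.97
vertex 3.187 5.12 -3.262
vertex 3.967 3.075 -3.401
endloop
endfacet
facet normal -0.519 0.813 -0.264
outer loop
vertex 3.187 5.12 -3.262
vertex 2.913 4.725 -3.939
vertex 2.483 4.681 -3.23
endloop
endfacet
facet normal 0.071 -0.041 0.997
outer loop
vertex 3.187 5.12 -3.262
vertex 2.483 4.681 -3.23
vertex 3.967 3.075 -3.401
endloop
endfacet
facet normal -0.519 0.813 -0.264
outer loop
vertex 2.483 4.681 -3.23
vertex 2.913 4.725 -3.939
vertex 2.209 4.286 -3.907
endloop
endfacet
facet normal -0.570 -0.588 0.574
outer loop
vertex 2.483 4.681 -3.23
vertex 2.209 4.286 -3.907
vertex 3.967 3.075 -3.401
endloop
endfacet
facet normal -0.519 0.813 -0.265
outer loop
vertex 2.209 4.286 -3.907
vertex 2.913 4.725 -3.939
vertex 2.64 4.33 -4.615
endloop
endfacet
facet normal -0.467 -0.818 -0.335
outer loop
vertex 2.209 4.286 -3.907
vertex 2.64 4.33 -4.615
vertex 3.967 3.075 -3.401
endloop
endfacet
facet normal -0.519 0.812 -0.265
outer loop
vertex 2.64 4.33 -4.615
vertex 2.913 4.725 -3.939
vertex 3.343 4.769 -4.647
endloop
endfacet
facet normal 0.276 -0.502 -0.820
outer loop
vertex 2.64 4.33 -4.615
vertex 3.343 4.769 -4.647
vertex 3.967 3.075 -3.401
endloop
endfacet
facet normal 0.049 0.495 -0.867
outer loop
vertex -1.269 4.675 -4.508
vertex -2.031 4.482 -4.661
vertex -1.86 5.157 -4.266
endloop
endfacet
facet normal 0.621 0.433 0.654
outer loop
vertex -1.269 4.675 -4.508
vertex -1.86 5.157 -4.266
vertex -2.129 3.478 -2.899
endloop
endfacet
facet normal 0.049 0.495 -0.867
outer loop
vertex -1.86 5.157 -4.266
vertex -2.031 4.482 -4.661
vertex -2.622 4.964 -4.419
endloop
endfacet
facet normal -0.303 0.630 0.715
outer loop
vertex -1.86 5.157 -4.266
vertex -2.622 4.964 -4.419
vertex -2.129 3.478 -2.899
endloop
endfacet
facet normal 0.048 0.495 -0.868
outer loop
vertex -2.622 4.964 -4.419
vertex -2.031 4.482 -4.661
vertex -2.792 4.29 -4.813
endloop
endfacet
facet normal -0.939 0.037 0.341
outer loop
vertex -2.622 4.964 -4.419
vertex -2.792 4.29 -4.813
vertex -2.129 3.478 -2.899
endloop
endfacet
facet normal 0.048 0.495 -0.868
outer loop
vertex -2.792 4.29 -4.813
vertex -2.031 4.482 -4.661
vertex -2.201 3.808 -5.055
endloop
endfacet
facet normal -0.652 -0.752 -0.093
outer loop
vertex -2.792 4.29 -4.813
vertex -2.201 3.808 -5.055
vertex -2.129 3.478 -2.899
endloop
endfacet
facet normal 0.049 0.495 -0.868
outer loop
vertex -2.201 3.808 -5.055
vertex -2.031 4.482 -4.661
vertex -1.44 4.001 -4.902
endloop
endfacet
facet normal 0.272 -0.950 -0.154
outer loop
vertex -2.201 3.808 -5.055
vertex -1.44 4.001 -4.902
vertex -2.129 3.478 -2.899
endloop
endfacet
facet normal 0.049 0.495 -0.868
outer loop
vertex -1.44 4.001 -4.902
vertex -2.031 4.482 -4.661
vertex -1.269 4.675 -4.508
endloop
endfacet
facet normal 0.908 -0.358 0.219
outer loop
vertex -1.44 4.001 -4.902
vertex -1.269 4.675 -4.508
vertex -2.129 3.478 -2.899
endloop
endfacet

endsolid


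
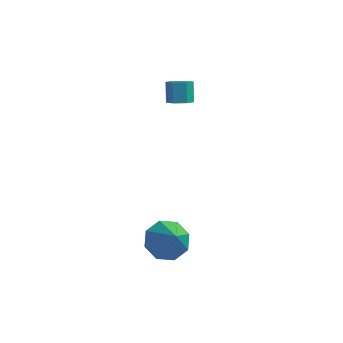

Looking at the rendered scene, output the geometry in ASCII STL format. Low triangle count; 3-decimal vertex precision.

solid 
facet normal 0.126 -0.615 -0.779
outer loop
vertex 3.546 3.692 2.255
vertex 2.948 3.571 2.254
vertex 3.166 4.035 1.923
endloop
endfacet
facet normal 0.772 0.554 -0.311
outer loop
vertex 3.546 3.692 2.255
vertex 3.166 4.035 1.923
vertex 3.41 4.35 3.088
endloop
endfacet
facet normal 0.772 0.553 -0.311
outer loop
vertex 3.41 4.35 3.088
vertex 3.166 4.035 1.923
vertex 3.03 4.693 2.755
endloop
endfacet
facet normal -0.127 0.615 0.778
outer loop
vertex 3.41 4.35 3.088
vertex 3.03 4.693 2.755
vertex 2.812 4.229 3.086
endloop
endfacet
facet normal 0.128 -0.615 -0.778
outer loop
vertex 3.166 4.035 1.923
vertex 2.948 3.571 2.254
vertex 2.568 3.913 1.921
endloop
endfacet
facet normal -0.153 0.763 -0.628
outer loop
vertex 3.166 4.035 1.923
vertex 2.568 3.913 1.921
vertex 3.03 4.693 2.755
endloop
endfacet
facet normal -0.153 0.763 -0.628
outer loop
vertex 3.03 4.693 2.755
vertex 2.568 3.913 1.921
vertex 2.432 4.572 2.754
endloop
endfacet
facet normal -0.126 0.615 0.779
outer loop
vertex 3.03 4.693 2.755
vertex 2.432 4.572 2.754
vertex 2.812 4.229 3.086
endloop
endfacet
facet normal 0.127 -0.616 -0.778
outer loop
vertex 2.568 3.913 1.921
vertex 2.948 3.571 2.254
vertex 2.35 3.45 2.252
endloop
endfacet
facet normal -0.925 0.209 -0.317
outer loop
vertex 2.568 3.913 1.921
vertex 2.35 3.45 2.252
vertex 2.432 4.572 2.754
endloop
endfacet
facet normal -0.925 0.209 -0.316
outer loop
vertex 2.432 4.572 2.754
vertex 2.35 3.45 2.252
vertex 2.214 4.108 3.085
endloop
endfacet
facet normal -0.126 0.615 0.779
outer loop
vertex 2.432 4.572 2.754
vertex 2.214 4.108 3.085
vertex 2.812 4.229 3.086
endloop
endfacet
facet normal 0.127 -0.615 -0.778
outer loop
vertex 2.35 3.45 2.252
vertex 2.948 3.571 2.254
vertex 2.73 3.107 2.585
endloop
endfacet
facet normal -0.772 -0.554 0.311
outer loop
vertex 2.35 3.45 2.252
vertex 2.73 3.107 2.585
vertex 2.214 4.108 3.085
endloop
endfacet
facet normal -0.772 -0.554 0.312
outer loop
vertex 2.214 4.108 3.085
vertex 2.73 3.107 2.585
vertex 2.594 3.765 3.417
endloop
endfacet
facet normal -0.126 0.615 0.779
outer loop
vertex 2.214 4.108 3.085
vertex 2.594 3.765 3.417
vertex 2.812 4.229 3.086
endloop
endfacet
facet normal 0.126 -0.615 -0.779
outer loop
vertex 2.73 3.107 2.585
vertex 2.948 3.571 2.254
vertex 3.328 3.228 2.586
endloop
endfacet
facet normal 0.153 -0.763 0.628
outer loop
vertex 2.73 3.107 2.585
vertex 3.328 3.228 2.586
vertex 2.594 3.765 3.417
endloop
endfacet
facet normal 0.153 -0.763 0.628
outer loop
vertex 2.594 3.765 3.417
vertex 3.328 3.228 2.586
vertex 3.192 3.887 3.419
endloop
endfacet
facet normal -0.128 0.615 0.778
outer loop
vertex 2.594 3.765 3.417
vertex 3.192 3.887 3.419
vertex 2.812 4.229 3.086
endloop
endfacet
facet normal 0.126 -0.615 -0.779
outer loop
vertex 3.328 3.228 2.586
vertex 2.948 3.571 2.254
vertex 3.546 3.692 2.255
endloop
endfacet
facet normal 0.925 -0.209 0.316
outer loop
vertex 3.328 3.228 2.586
vertex 3.546 3.692 2.255
vertex 3.192 3.887 3.419
endloop
endfacet
facet normal 0.925 -0.209 0.316
outer loop
vertex 3.192 3.887 3.419
vertex 3.546 3.692 2.255
vertex 3.41 4.35 3.088
endloop
endfacet
facet normal -0.127 0.616 0.778
outer loop
vertex 3.192 3.887 3.419
vertex 3.41 4.35 3.088
vertex 2.812 4.229 3.086
endloop
endfacet
facet normal -0.293 0.524 -0.800
outer loop
vertex 3.623 -1.635 -3.889
vertex 3.168 -0.939 -3.266
vertex 4.115 -1.045 -3.682
endloop
endfacet
facet normal 0.784 -0.605 -0.140
outer loop
vertex 3.623 -1.635 -3.889
vertex 4.115 -1.045 -3.682
vertex 3.752 -1.981 -1.674
endloop
endfacet
facet normal -0.293 0.523 -0.800
outer loop
vertex 4.115 -1.045 -3.682
vertex 3.168 -0.939 -3.266
vertex 4.052 -0.392 -3.232
endloop
endfacet
facet normal 0.985 -0.021 0.168
outer loop
vertex 4.115 -1.045 -3.682
vertex 4.052 -0.392 -3.232
vertex 3.752 -1.981 -1.674
endloop
endfacet
facet normal -0.293 0.524 -0.800
outer loop
vertex 4.052 -0.392 -3.232
vertex 3.168 -0.939 -3.266
vertex 3.471 -0.059 -2.801
endloop
endfacet
facet normal 0.684 0.441 0.581
outer loop
vertex 4.052 -0.392 -3.232
vertex 3.471 -0.059 -2.801
vertex 3.752 -1.981 -1.674
endloop
endfacet
facet normal -0.294 0.524 -0.799
outer loop
vertex 3.471 -0.059 -2.801
vertex 3.168 -0.939 -3.266
vertex 2.713 -0.242 -2.642
endloop
endfacet
facet normal 0.056 0.511 0.858
outer loop
vertex 3.471 -0.059 -2.801
vertex 2.713 -0.242 -2.642
vertex 3.752 -1.981 -1.674
endloop
endfacet
facet normal -0.293 0.524 -0.799
outer loop
vertex 2.713 -0.242 -2.642
vertex 3.168 -0.939 -3.266
vertex 2.221 -0.833 -2.849
endloop
endfacet
facet normal -0.530 0.148 0.835
outer loop
vertex 2.713 -0.242 -2.642
vertex 2.221 -0.833 -2.849
vertex 3.752 -1.981 -1.674
endloop
endfacet
facet normal -0.293 0.524 -0.800
outer loop
vertex 2.221 -0.833 -2.849
vertex 3.168 -0.939 -3.266
vertex 2.284 -1.486 -3.3
endloop
endfacet
facet normal -0.730 -0.435 0.527
outer loop
vertex 2.221 -0.833 -2.849
vertex 2.284 -1.486 -3.3
vertex 3.752 -1.981 -1.674
endloop
endfacet
facet normal -0.294 0.524 -0.799
outer loop
vertex 2.284 -1.486 -3.3
vertex 3.168 -0.939 -3.266
vertex 2.865 -1.818 -3.731
endloop
endfacet
facet normal -0.428 -0.897 0.114
outer loop
vertex 2.284 -1.486 -3.3
vertex 2.865 -1.818 -3.731
vertex 3.752 -1.981 -1.674
endloop
endfacet
facet normal -0.293 0.524 -0.800
outer loop
vertex 2.865 -1.818 -3.731
vertex 3.168 -0.939 -3.266
vertex 3.623 -1.635 -3.889
endloop
endfacet
facet normal 0.199 -0.966 -0.163
outer loop
vertex 2.865 -1.818 -3.731
vertex 3.623 -1.635 -3.889
vertex 3.752 -1.981 -1.674
endloop
endfacet

endsolid


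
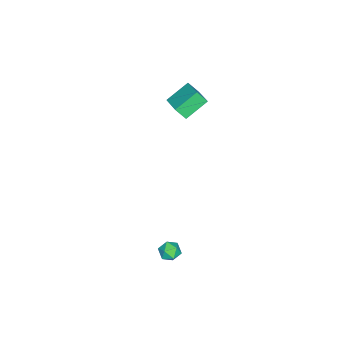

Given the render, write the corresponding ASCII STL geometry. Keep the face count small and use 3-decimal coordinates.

solid 
facet normal -0.702 -0.629 -0.335
outer loop
vertex -3.832 -4.164 1.315
vertex -4.916 -3.404 2.159
vertex -3.992 -3.61 0.611
endloop
endfacet
facet normal 0.691 -0.484 -0.538
outer loop
vertex -2.884 -2.616 1.141
vertex -3.832 -4.164 1.315
vertex -3.992 -3.61 0.611
endloop
endfacet
facet normal -0.702 -0.629 -0.335
outer loop
vertex -3.992 -3.61 0.611
vertex -4.916 -3.404 2.159
vertex -5.076 -2.85 1.455
endloop
endfacet
facet normal -0.176 0.609 -0.774
outer loop
vertex -5.076 -2.85 1.455
vertex -2.884 -2.616 1.141
vertex -3.992 -3.61 0.611
endloop
endfacet
facet normal 0.176 -0.609 0.774
outer loop
vertex -3.832 -4.164 1.315
vertex -3.808 -2.41 2.689
vertex -4.916 -3.404 2.159
endloop
endfacet
facet normal 0.691 -0.484 -0.538
outer loop
vertex -2.724 -3.17 1.845
vertex -3.832 -4.164 1.315
vertex -2.884 -2.616 1.141
endloop
endfacet
facet normal 0.176 -0.609 0.774
outer loop
vertex -2.724 -3.17 1.845
vertex -3.808 -2.41 2.689
vertex -3.832 -4.164 1.315
endloop
endfacet
facet normal -0.691 0.484 0.538
outer loop
vertex -4.916 -3.404 2.159
vertex -3.808 -2.41 2.689
vertex -5.076 -2.85 1.455
endloop
endfacet
facet normal -0.176 0.609 -0.774
outer loop
vertex -3.968 -1.856 1.985
vertex -2.884 -2.616 1.141
vertex -5.076 -2.85 1.455
endloop
endfacet
facet normal -0.691 0.484 0.538
outer loop
vertex -5.076 -2.85 1.455
vertex -3.808 -2.41 2.689
vertex -3.968 -1.856 1.985
endloop
endfacet
facet normal 0.702 0.629 0.335
outer loop
vertex -3.968 -1.856 1.985
vertex -2.724 -3.17 1.845
vertex -2.884 -2.616 1.141
endloop
endfacet
facet normal 0.702 0.629 0.335
outer loop
vertex -3.808 -2.41 2.689
vertex -2.724 -3.17 1.845
vertex -3.968 -1.856 1.985
endloop
endfacet
facet normal -0.783 -0.315 0.536
outer loop
vertex 2.548 -0.695 -3.694
vertex 2.633 -1.299 -3.925
vertex 2.934 -1.114 -3.377
endloop
endfacet
facet normal -0.455 0.231 0.860
outer loop
vertex 2.548 -0.695 -3.694
vertex 2.934 -1.114 -3.377
vertex 3.116 -0.491 -3.448
endloop
endfacet
facet normal -0.461 0.786 0.413
outer loop
vertex 2.548 -0.695 -3.694
vertex 3.116 -0.491 -3.448
vertex 2.926 -0.292 -4.039
endloop
endfacet
facet normal -0.791 0.582 -0.187
outer loop
vertex 2.548 -0.695 -3.694
vertex 2.926 -0.292 -4.039
vertex 2.628 -0.791 -4.333
endloop
endfacet
facet normal -0.989 -0.097 -0.109
outer loop
vertex 2.548 -0.695 -3.694
vertex 2.628 -0.791 -4.333
vertex 2.633 -1.299 -3.925
endloop
endfacet
facet normal 0.226 0.045 0.973
outer loop
vertex 3.116 -0.491 -3.448
vertex 2.934 -1.114 -3.377
vertex 3.552 -0.969 -3.527
endloop
endfacet
facet normal -0.304 -0.840 0.450
outer loop
vertex 2.934 -1.114 -3.377
vertex 2.633 -1.299 -3.925
vertex 3.254 -1.468 -3.821
endloop
endfacet
facet normal -0.640 -0.485 -0.596
outer loop
vertex 2.633 -1.299 -3.925
vertex 2.628 -0.791 -4.333
vertex 3.064 -1.269 -4.412
endloop
endfacet
facet normal -0.319 0.615 -0.721
outer loop
vertex 2.628 -0.791 -4.333
vertex 2.926 -0.292 -4.039
vertex 3.246 -0.646 -4.483
endloop
endfacet
facet normal 0.215 0.944 0.249
outer loop
vertex 2.926 -0.292 -4.039
vertex 3.116 -0.491 -3.448
vertex 3.547 -0.461 -3.935
endloop
endfacet
facet normal 0.791 -0.582 0.187
outer loop
vertex 3.632 -1.065 -4.166
vertex 3.552 -0.969 -3.527
vertex 3.254 -1.468 -3.821
endloop
endfacet
facet normal 0.461 -0.786 -0.413
outer loop
vertex 3.632 -1.065 -4.166
vertex 3.254 -1.468 -3.821
vertex 3.064 -1.269 -4.412
endloop
endfacet
facet normal 0.455 -0.231 -0.860
outer loop
vertex 3.632 -1.065 -4.166
vertex 3.064 -1.269 -4.412
vertex 3.246 -0.646 -4.483
endloop
endfacet
facet normal 0.783 0.315 -0.536
outer loop
vertex 3.632 -1.065 -4.166
vertex 3.246 -0.646 -4.483
vertex 3.547 -0.461 -3.935
endloop
endfacet
facet normal 0.989 0.097 0.109
outer loop
vertex 3.632 -1.065 -4.166
vertex 3.547 -0.461 -3.935
vertex 3.552 -0.969 -3.527
endloop
endfacet
facet normal 0.319 -0.615 0.721
outer loop
vertex 3.254 -1.468 -3.821
vertex 3.552 -0.969 -3.527
vertex 2.934 -1.114 -3.377
endloop
endfacet
facet normal -0.215 -0.944 -0.249
outer loop
vertex 3.064 -1.269 -4.412
vertex 3.254 -1.468 -3.821
vertex 2.633 -1.299 -3.925
endloop
endfacet
facet normal -0.226 -0.045 -0.973
outer loop
vertex 3.246 -0.646 -4.483
vertex 3.064 -1.269 -4.412
vertex 2.628 -0.791 -4.333
endloop
endfacet
facet normal 0.304 0.840 -0.450
outer loop
vertex 3.547 -0.461 -3.935
vertex 3.246 -0.646 -4.483
vertex 2.926 -0.292 -4.039
endloop
endfacet
facet normal 0.640 0.485 0.596
outer loop
vertex 3.552 -0.969 -3.527
vertex 3.547 -0.461 -3.935
vertex 3.116 -0.491 -3.448
endloop
endfacet

endsolid


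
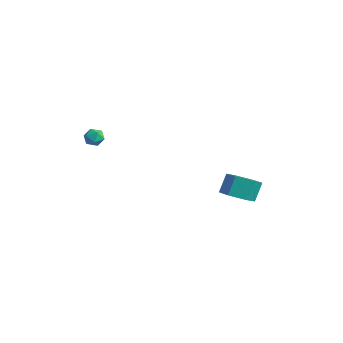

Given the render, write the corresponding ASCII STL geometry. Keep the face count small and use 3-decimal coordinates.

solid 
facet normal 0.174 -0.481 -0.859
outer loop
vertex 2.774 4.304 -3.712
vertex 2.099 3.563 -3.434
vertex 1.769 4.394 -3.966
endloop
endfacet
facet normal 0.192 0.873 -0.449
outer loop
vertex 2.774 4.304 -3.712
vertex 1.769 4.394 -3.966
vertex 2.536 4.958 -2.543
endloop
endfacet
facet normal 0.192 0.872 -0.449
outer loop
vertex 2.536 4.958 -2.543
vertex 1.769 4.394 -3.966
vertex 1.532 5.048 -2.798
endloop
endfacet
facet normal -0.175 0.481 0.859
outer loop
vertex 2.536 4.958 -2.543
vertex 1.532 5.048 -2.798
vertex 1.861 4.217 -2.266
endloop
endfacet
facet normal 0.175 -0.481 -0.859
outer loop
vertex 1.769 4.394 -3.966
vertex 2.099 3.563 -3.434
vertex 1.094 3.653 -3.689
endloop
endfacet
facet normal -0.740 0.511 -0.436
outer loop
vertex 1.769 4.394 -3.966
vertex 1.094 3.653 -3.689
vertex 1.532 5.048 -2.798
endloop
endfacet
facet normal -0.741 0.511 -0.436
outer loop
vertex 1.532 5.048 -2.798
vertex 1.094 3.653 -3.689
vertex 0.857 4.307 -2.52
endloop
endfacet
facet normal -0.174 0.481 0.859
outer loop
vertex 1.532 5.048 -2.798
vertex 0.857 4.307 -2.52
vertex 1.861 4.217 -2.266
endloop
endfacet
facet normal 0.175 -0.481 -0.859
outer loop
vertex 1.094 3.653 -3.689
vertex 2.099 3.563 -3.434
vertex 1.424 2.822 -3.157
endloop
endfacet
facet normal -0.932 -0.362 0.013
outer loop
vertex 1.094 3.653 -3.689
vertex 1.424 2.822 -3.157
vertex 0.857 4.307 -2.52
endloop
endfacet
facet normal -0.932 -0.361 0.012
outer loop
vertex 0.857 4.307 -2.52
vertex 1.424 2.822 -3.157
vertex 1.186 3.476 -1.988
endloop
endfacet
facet normal -0.174 0.481 0.859
outer loop
vertex 0.857 4.307 -2.52
vertex 1.186 3.476 -1.988
vertex 1.861 4.217 -2.266
endloop
endfacet
facet normal 0.175 -0.481 -0.859
outer loop
vertex 1.424 2.822 -3.157
vertex 2.099 3.563 -3.434
vertex 2.428 2.732 -2.902
endloop
endfacet
facet normal -0.192 -0.873 0.449
outer loop
vertex 1.424 2.822 -3.157
vertex 2.428 2.732 -2.902
vertex 1.186 3.476 -1.988
endloop
endfacet
facet normal -0.192 -0.872 0.450
outer loop
vertex 1.186 3.476 -1.988
vertex 2.428 2.732 -2.902
vertex 2.191 3.386 -1.734
endloop
endfacet
facet normal -0.174 0.481 0.859
outer loop
vertex 1.186 3.476 -1.988
vertex 2.191 3.386 -1.734
vertex 1.861 4.217 -2.266
endloop
endfacet
facet normal 0.174 -0.481 -0.859
outer loop
vertex 2.428 2.732 -2.902
vertex 2.099 3.563 -3.434
vertex 3.103 3.473 -3.18
endloop
endfacet
facet normal 0.741 -0.511 0.436
outer loop
vertex 2.428 2.732 -2.902
vertex 3.103 3.473 -3.18
vertex 2.191 3.386 -1.734
endloop
endfacet
facet normal 0.740 -0.511 0.436
outer loop
vertex 2.191 3.386 -1.734
vertex 3.103 3.473 -3.18
vertex 2.866 4.127 -2.011
endloop
endfacet
facet normal -0.175 0.481 0.859
outer loop
vertex 2.191 3.386 -1.734
vertex 2.866 4.127 -2.011
vertex 1.861 4.217 -2.266
endloop
endfacet
facet normal 0.174 -0.481 -0.859
outer loop
vertex 3.103 3.473 -3.18
vertex 2.099 3.563 -3.434
vertex 2.774 4.304 -3.712
endloop
endfacet
facet normal 0.932 0.361 -0.013
outer loop
vertex 3.103 3.473 -3.18
vertex 2.774 4.304 -3.712
vertex 2.866 4.127 -2.011
endloop
endfacet
facet normal 0.932 0.362 -0.013
outer loop
vertex 2.866 4.127 -2.011
vertex 2.774 4.304 -3.712
vertex 2.536 4.958 -2.543
endloop
endfacet
facet normal -0.175 0.481 0.859
outer loop
vertex 2.866 4.127 -2.011
vertex 2.536 4.958 -2.543
vertex 1.861 4.217 -2.266
endloop
endfacet
facet normal -0.900 -0.091 0.426
outer loop
vertex -1.719 -3.33 1.929
vertex -1.673 -3.968 1.89
vertex -1.457 -3.663 2.411
endloop
endfacet
facet normal -0.569 0.499 0.654
outer loop
vertex -1.719 -3.33 1.929
vertex -1.457 -3.663 2.411
vertex -1.191 -3.111 2.221
endloop
endfacet
facet normal -0.421 0.903 0.083
outer loop
vertex -1.719 -3.33 1.929
vertex -1.191 -3.111 2.221
vertex -1.242 -3.076 1.582
endloop
endfacet
facet normal -0.661 0.564 -0.496
outer loop
vertex -1.719 -3.33 1.929
vertex -1.242 -3.076 1.582
vertex -1.541 -3.606 1.378
endloop
endfacet
facet normal -0.958 -0.052 -0.283
outer loop
vertex -1.719 -3.33 1.929
vertex -1.541 -3.606 1.378
vertex -1.673 -3.968 1.89
endloop
endfacet
facet normal 0.050 0.304 0.952
outer loop
vertex -1.191 -3.111 2.221
vertex -1.457 -3.663 2.411
vertex -0.819 -3.614 2.362
endloop
endfacet
facet normal -0.488 -0.650 0.583
outer loop
vertex -1.457 -3.663 2.411
vertex -1.673 -3.968 1.89
vertex -1.118 -4.144 2.158
endloop
endfacet
facet normal -0.580 -0.587 -0.565
outer loop
vertex -1.673 -3.968 1.89
vertex -1.541 -3.606 1.378
vertex -1.169 -4.109 1.519
endloop
endfacet
facet normal -0.101 0.406 -0.908
outer loop
vertex -1.541 -3.606 1.378
vertex -1.242 -3.076 1.582
vertex -0.903 -3.557 1.329
endloop
endfacet
facet normal 0.289 0.957 0.029
outer loop
vertex -1.242 -3.076 1.582
vertex -1.191 -3.111 2.221
vertex -0.687 -3.252 1.85
endloop
endfacet
facet normal 0.661 -0.564 0.496
outer loop
vertex -0.641 -3.89 1.811
vertex -0.819 -3.614 2.362
vertex -1.118 -4.144 2.158
endloop
endfacet
facet normal 0.421 -0.903 -0.083
outer loop
vertex -0.641 -3.89 1.811
vertex -1.118 -4.144 2.158
vertex -1.169 -4.109 1.519
endloop
endfacet
facet normal 0.569 -0.499 -0.654
outer loop
vertex -0.641 -3.89 1.811
vertex -1.169 -4.109 1.519
vertex -0.903 -3.557 1.329
endloop
endfacet
facet normal 0.900 0.091 -0.426
outer loop
vertex -0.641 -3.89 1.811
vertex -0.903 -3.557 1.329
vertex -0.687 -3.252 1.85
endloop
endfacet
facet normal 0.958 0.052 0.283
outer loop
vertex -0.641 -3.89 1.811
vertex -0.687 -3.252 1.85
vertex -0.819 -3.614 2.362
endloop
endfacet
facet normal 0.101 -0.406 0.908
outer loop
vertex -1.118 -4.144 2.158
vertex -0.819 -3.614 2.362
vertex -1.457 -3.663 2.411
endloop
endfacet
facet normal -0.289 -0.957 -0.029
outer loop
vertex -1.169 -4.109 1.519
vertex -1.118 -4.144 2.158
vertex -1.673 -3.968 1.89
endloop
endfacet
facet normal -0.050 -0.304 -0.952
outer loop
vertex -0.903 -3.557 1.329
vertex -1.169 -4.109 1.519
vertex -1.541 -3.606 1.378
endloop
endfacet
facet normal 0.488 0.650 -0.583
outer loop
vertex -0.687 -3.252 1.85
vertex -0.903 -3.557 1.329
vertex -1.242 -3.076 1.582
endloop
endfacet
facet normal 0.580 0.587 0.565
outer loop
vertex -0.819 -3.614 2.362
vertex -0.687 -3.252 1.85
vertex -1.191 -3.111 2.221
endloop
endfacet

endsolid


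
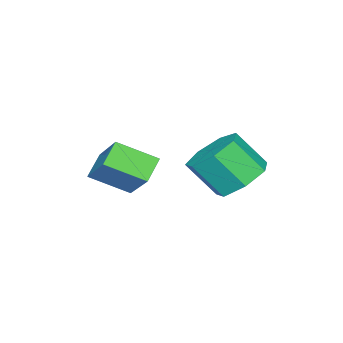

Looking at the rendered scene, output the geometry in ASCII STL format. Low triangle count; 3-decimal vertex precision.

solid 
facet normal -0.784 -0.034 0.620
outer loop
vertex 2.77 -3.254 3.602
vertex 2.217 -2.137 2.964
vertex 1.894 -4.355 2.432
endloop
endfacet
facet normal 0.395 -0.798 0.455
outer loop
vertex 2.623 -4.323 1.856
vertex 2.77 -3.254 3.602
vertex 1.894 -4.355 2.432
endloop
endfacet
facet normal -0.784 -0.034 0.620
outer loop
vertex 1.894 -4.355 2.432
vertex 2.217 -2.137 2.964
vertex 1.341 -3.238 1.794
endloop
endfacet
facet normal -0.479 -0.602 -0.639
outer loop
vertex 1.341 -3.238 1.794
vertex 2.623 -4.323 1.856
vertex 1.894 -4.355 2.432
endloop
endfacet
facet normal 0.479 0.602 0.639
outer loop
vertex 2.77 -3.254 3.602
vertex 2.946 -2.105 2.388
vertex 2.217 -2.137 2.964
endloop
endfacet
facet normal 0.395 -0.798 0.455
outer loop
vertex 3.499 -3.222 3.026
vertex 2.77 -3.254 3.602
vertex 2.623 -4.323 1.856
endloop
endfacet
facet normal 0.479 0.602 0.639
outer loop
vertex 3.499 -3.222 3.026
vertex 2.946 -2.105 2.388
vertex 2.77 -3.254 3.602
endloop
endfacet
facet normal -0.395 0.798 -0.455
outer loop
vertex 2.217 -2.137 2.964
vertex 2.946 -2.105 2.388
vertex 1.341 -3.238 1.794
endloop
endfacet
facet normal -0.479 -0.602 -0.639
outer loop
vertex 2.07 -3.206 1.218
vertex 2.623 -4.323 1.856
vertex 1.341 -3.238 1.794
endloop
endfacet
facet normal -0.395 0.798 -0.455
outer loop
vertex 1.341 -3.238 1.794
vertex 2.946 -2.105 2.388
vertex 2.07 -3.206 1.218
endloop
endfacet
facet normal 0.784 0.034 -0.620
outer loop
vertex 2.07 -3.206 1.218
vertex 3.499 -3.222 3.026
vertex 2.623 -4.323 1.856
endloop
endfacet
facet normal 0.784 0.034 -0.620
outer loop
vertex 2.946 -2.105 2.388
vertex 3.499 -3.222 3.026
vertex 2.07 -3.206 1.218
endloop
endfacet
facet normal -0.182 0.615 -0.767
outer loop
vertex 1.427 0.197 2.105
vertex 0.649 -0.317 1.878
vertex 0.716 0.438 2.467
endloop
endfacet
facet normal 0.489 0.733 0.472
outer loop
vertex 1.427 0.197 2.105
vertex 0.716 0.438 2.467
vertex 1.69 -0.689 3.209
endloop
endfacet
facet normal 0.489 0.733 0.472
outer loop
vertex 1.69 -0.689 3.209
vertex 0.716 0.438 2.467
vertex 0.979 -0.448 3.572
endloop
endfacet
facet normal 0.183 -0.616 0.767
outer loop
vertex 1.69 -0.689 3.209
vertex 0.979 -0.448 3.572
vertex 0.911 -1.203 2.982
endloop
endfacet
facet normal -0.182 0.615 -0.767
outer loop
vertex 0.716 0.438 2.467
vertex 0.649 -0.317 1.878
vertex -0.045 0.11 2.385
endloop
endfacet
facet normal -0.363 0.683 0.634
outer loop
vertex 0.716 0.438 2.467
vertex -0.045 0.11 2.385
vertex 0.979 -0.448 3.572
endloop
endfacet
facet normal -0.362 0.683 0.634
outer loop
vertex 0.979 -0.448 3.572
vertex -0.045 0.11 2.385
vertex 0.217 -0.776 3.49
endloop
endfacet
facet normal 0.182 -0.616 0.767
outer loop
vertex 0.979 -0.448 3.572
vertex 0.217 -0.776 3.49
vertex 0.911 -1.203 2.982
endloop
endfacet
facet normal -0.182 0.615 -0.767
outer loop
vertex -0.045 0.11 2.385
vertex 0.649 -0.317 1.878
vertex -0.284 -0.539 1.921
endloop
endfacet
facet normal -0.941 0.119 0.318
outer loop
vertex -0.045 0.11 2.385
vertex -0.284 -0.539 1.921
vertex 0.217 -0.776 3.49
endloop
endfacet
facet normal -0.941 0.118 0.318
outer loop
vertex 0.217 -0.776 3.49
vertex -0.284 -0.539 1.921
vertex -0.021 -1.425 3.026
endloop
endfacet
facet normal 0.183 -0.615 0.767
outer loop
vertex 0.217 -0.776 3.49
vertex -0.021 -1.425 3.026
vertex 0.911 -1.203 2.982
endloop
endfacet
facet normal -0.182 0.615 -0.767
outer loop
vertex -0.284 -0.539 1.921
vertex 0.649 -0.317 1.878
vertex 0.179 -1.021 1.425
endloop
endfacet
facet normal -0.811 -0.536 -0.236
outer loop
vertex -0.284 -0.539 1.921
vertex 0.179 -1.021 1.425
vertex -0.021 -1.425 3.026
endloop
endfacet
facet normal -0.811 -0.535 -0.236
outer loop
vertex -0.021 -1.425 3.026
vertex 0.179 -1.021 1.425
vertex 0.442 -1.907 2.529
endloop
endfacet
facet normal 0.183 -0.615 0.767
outer loop
vertex -0.021 -1.425 3.026
vertex 0.442 -1.907 2.529
vertex 0.911 -1.203 2.982
endloop
endfacet
facet normal -0.183 0.615 -0.767
outer loop
vertex 0.179 -1.021 1.425
vertex 0.649 -0.317 1.878
vertex 0.996 -0.973 1.269
endloop
endfacet
facet normal -0.071 -0.786 -0.614
outer loop
vertex 0.179 -1.021 1.425
vertex 0.996 -0.973 1.269
vertex 0.442 -1.907 2.529
endloop
endfacet
facet normal -0.071 -0.786 -0.614
outer loop
vertex 0.442 -1.907 2.529
vertex 0.996 -0.973 1.269
vertex 1.259 -1.859 2.373
endloop
endfacet
facet normal 0.183 -0.615 0.767
outer loop
vertex 0.442 -1.907 2.529
vertex 1.259 -1.859 2.373
vertex 0.911 -1.203 2.982
endloop
endfacet
facet normal -0.182 0.615 -0.767
outer loop
vertex 0.996 -0.973 1.269
vertex 0.649 -0.317 1.878
vertex 1.551 -0.431 1.572
endloop
endfacet
facet normal 0.723 -0.445 -0.529
outer loop
vertex 0.996 -0.973 1.269
vertex 1.551 -0.431 1.572
vertex 1.259 -1.859 2.373
endloop
endfacet
facet normal 0.723 -0.444 -0.529
outer loop
vertex 1.259 -1.859 2.373
vertex 1.551 -0.431 1.572
vertex 1.814 -1.316 2.676
endloop
endfacet
facet normal 0.183 -0.615 0.767
outer loop
vertex 1.259 -1.859 2.373
vertex 1.814 -1.316 2.676
vertex 0.911 -1.203 2.982
endloop
endfacet
facet normal -0.183 0.615 -0.767
outer loop
vertex 1.551 -0.431 1.572
vertex 0.649 -0.317 1.878
vertex 1.427 0.197 2.105
endloop
endfacet
facet normal 0.972 0.231 -0.046
outer loop
vertex 1.551 -0.431 1.572
vertex 1.427 0.197 2.105
vertex 1.814 -1.316 2.676
endloop
endfacet
facet normal 0.972 0.231 -0.046
outer loop
vertex 1.814 -1.316 2.676
vertex 1.427 0.197 2.105
vertex 1.69 -0.689 3.209
endloop
endfacet
facet normal 0.183 -0.616 0.767
outer loop
vertex 1.814 -1.316 2.676
vertex 1.69 -0.689 3.209
vertex 0.911 -1.203 2.982
endloop
endfacet

endsolid
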